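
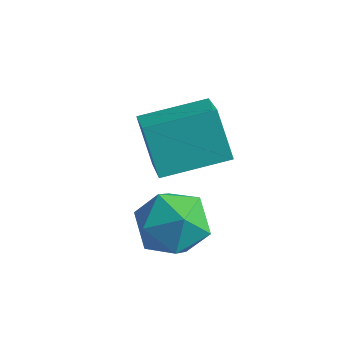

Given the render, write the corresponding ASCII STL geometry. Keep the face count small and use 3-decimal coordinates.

solid 
facet normal -0.844 0.265 0.466
outer loop
vertex -2.706 1.144 1.872
vertex -3.09 0.152 1.74
vertex -2.528 0.396 2.62
endloop
endfacet
facet normal -0.291 0.641 0.710
outer loop
vertex -2.706 1.144 1.872
vertex -2.528 0.396 2.62
vertex -1.742 1.068 2.335
endloop
endfacet
facet normal 0.002 0.987 0.159
outer loop
vertex -2.706 1.144 1.872
vertex -1.742 1.068 2.335
vertex -1.818 1.238 1.279
endloop
endfacet
facet normal -0.372 0.825 -0.426
outer loop
vertex -2.706 1.144 1.872
vertex -1.818 1.238 1.279
vertex -2.651 0.672 0.911
endloop
endfacet
facet normal -0.895 0.378 -0.237
outer loop
vertex -2.706 1.144 1.872
vertex -2.651 0.672 0.911
vertex -3.09 0.152 1.74
endloop
endfacet
facet normal 0.194 0.182 0.964
outer loop
vertex -1.742 1.068 2.335
vertex -2.528 0.396 2.62
vertex -1.529 0.028 2.489
endloop
endfacet
facet normal -0.703 -0.428 0.568
outer loop
vertex -2.528 0.396 2.62
vertex -3.09 0.152 1.74
vertex -2.362 -0.538 2.121
endloop
endfacet
facet normal -0.785 -0.245 -0.569
outer loop
vertex -3.09 0.152 1.74
vertex -2.651 0.672 0.911
vertex -2.438 -0.368 1.065
endloop
endfacet
facet normal 0.062 0.479 -0.876
outer loop
vertex -2.651 0.672 0.911
vertex -1.818 1.238 1.279
vertex -1.652 0.304 0.78
endloop
endfacet
facet normal 0.666 0.742 0.072
outer loop
vertex -1.818 1.238 1.279
vertex -1.742 1.068 2.335
vertex -1.09 0.548 1.66
endloop
endfacet
facet normal 0.372 -0.825 0.426
outer loop
vertex -1.474 -0.444 1.528
vertex -1.529 0.028 2.489
vertex -2.362 -0.538 2.121
endloop
endfacet
facet normal -0.002 -0.987 -0.159
outer loop
vertex -1.474 -0.444 1.528
vertex -2.362 -0.538 2.121
vertex -2.438 -0.368 1.065
endloop
endfacet
facet normal 0.291 -0.641 -0.710
outer loop
vertex -1.474 -0.444 1.528
vertex -2.438 -0.368 1.065
vertex -1.652 0.304 0.78
endloop
endfacet
facet normal 0.844 -0.265 -0.466
outer loop
vertex -1.474 -0.444 1.528
vertex -1.652 0.304 0.78
vertex -1.09 0.548 1.66
endloop
endfacet
facet normal 0.895 -0.378 0.237
outer loop
vertex -1.474 -0.444 1.528
vertex -1.09 0.548 1.66
vertex -1.529 0.028 2.489
endloop
endfacet
facet normal -0.062 -0.479 0.876
outer loop
vertex -2.362 -0.538 2.121
vertex -1.529 0.028 2.489
vertex -2.528 0.396 2.62
endloop
endfacet
facet normal -0.666 -0.742 -0.072
outer loop
vertex -2.438 -0.368 1.065
vertex -2.362 -0.538 2.121
vertex -3.09 0.152 1.74
endloop
endfacet
facet normal -0.194 -0.182 -0.964
outer loop
vertex -1.652 0.304 0.78
vertex -2.438 -0.368 1.065
vertex -2.651 0.672 0.911
endloop
endfacet
facet normal 0.703 0.428 -0.568
outer loop
vertex -1.09 0.548 1.66
vertex -1.652 0.304 0.78
vertex -1.818 1.238 1.279
endloop
endfacet
facet normal 0.785 0.245 0.569
outer loop
vertex -1.529 0.028 2.489
vertex -1.09 0.548 1.66
vertex -1.742 1.068 2.335
endloop
endfacet
facet normal -0.490 0.268 0.830
outer loop
vertex -3.524 1.208 4.095
vertex -2.217 2.59 4.42
vertex -4.442 2.284 3.206
endloop
endfacet
facet normal -0.677 -0.717 -0.169
outer loop
vertex -3.683 1.87 1.92
vertex -3.524 1.208 4.095
vertex -4.442 2.284 3.206
endloop
endfacet
facet normal -0.490 0.267 0.830
outer loop
vertex -4.442 2.284 3.206
vertex -2.217 2.59 4.42
vertex -3.135 3.667 3.532
endloop
endfacet
facet normal -0.549 0.645 -0.532
outer loop
vertex -3.135 3.667 3.532
vertex -3.683 1.87 1.92
vertex -4.442 2.284 3.206
endloop
endfacet
facet normal 0.549 -0.645 0.532
outer loop
vertex -3.524 1.208 4.095
vertex -1.458 2.176 3.134
vertex -2.217 2.59 4.42
endloop
endfacet
facet normal -0.677 -0.716 -0.168
outer loop
vertex -2.765 0.793 2.808
vertex -3.524 1.208 4.095
vertex -3.683 1.87 1.92
endloop
endfacet
facet normal 0.549 -0.645 0.532
outer loop
vertex -2.765 0.793 2.808
vertex -1.458 2.176 3.134
vertex -3.524 1.208 4.095
endloop
endfacet
facet normal 0.677 0.716 0.169
outer loop
vertex -2.217 2.59 4.42
vertex -1.458 2.176 3.134
vertex -3.135 3.667 3.532
endloop
endfacet
facet normal -0.549 0.645 -0.532
outer loop
vertex -2.376 3.252 2.245
vertex -3.683 1.87 1.92
vertex -3.135 3.667 3.532
endloop
endfacet
facet normal 0.677 0.717 0.168
outer loop
vertex -3.135 3.667 3.532
vertex -1.458 2.176 3.134
vertex -2.376 3.252 2.245
endloop
endfacet
facet normal 0.489 -0.267 -0.830
outer loop
vertex -2.376 3.252 2.245
vertex -2.765 0.793 2.808
vertex -3.683 1.87 1.92
endloop
endfacet
facet normal 0.490 -0.267 -0.830
outer loop
vertex -1.458 2.176 3.134
vertex -2.765 0.793 2.808
vertex -2.376 3.252 2.245
endloop
endfacet

endsolid


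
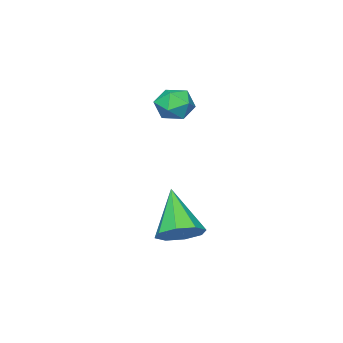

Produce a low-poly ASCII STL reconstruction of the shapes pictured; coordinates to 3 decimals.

solid 
facet normal 0.393 0.560 -0.729
outer loop
vertex 1.513 1.004 -3.314
vertex 1.058 1.538 -3.149
vertex 1.72 1.349 -2.937
endloop
endfacet
facet normal 0.634 -0.711 0.303
outer loop
vertex 1.513 1.004 -3.314
vertex 1.72 1.349 -2.937
vertex 0.402 0.602 -1.931
endloop
endfacet
facet normal 0.393 0.559 -0.730
outer loop
vertex 1.72 1.349 -2.937
vertex 1.058 1.538 -3.149
vertex 1.539 1.805 -2.685
endloop
endfacet
facet normal 0.653 -0.151 0.743
outer loop
vertex 1.72 1.349 -2.937
vertex 1.539 1.805 -2.685
vertex 0.402 0.602 -1.931
endloop
endfacet
facet normal 0.393 0.560 -0.729
outer loop
vertex 1.539 1.805 -2.685
vertex 1.058 1.538 -3.149
vertex 1.077 2.104 -2.704
endloop
endfacet
facet normal 0.205 0.374 0.905
outer loop
vertex 1.539 1.805 -2.685
vertex 1.077 2.104 -2.704
vertex 0.402 0.602 -1.931
endloop
endfacet
facet normal 0.392 0.560 -0.730
outer loop
vertex 1.077 2.104 -2.704
vertex 1.058 1.538 -3.149
vertex 0.603 2.071 -2.984
endloop
endfacet
facet normal -0.450 0.560 0.696
outer loop
vertex 1.077 2.104 -2.704
vertex 0.603 2.071 -2.984
vertex 0.402 0.602 -1.931
endloop
endfacet
facet normal 0.393 0.561 -0.729
outer loop
vertex 0.603 2.071 -2.984
vertex 1.058 1.538 -3.149
vertex 0.396 1.726 -3.361
endloop
endfacet
facet normal -0.925 0.296 0.237
outer loop
vertex 0.603 2.071 -2.984
vertex 0.396 1.726 -3.361
vertex 0.402 0.602 -1.931
endloop
endfacet
facet normal 0.393 0.560 -0.729
outer loop
vertex 0.396 1.726 -3.361
vertex 1.058 1.538 -3.149
vertex 0.577 1.271 -3.613
endloop
endfacet
facet normal -0.943 -0.263 -0.203
outer loop
vertex 0.396 1.726 -3.361
vertex 0.577 1.271 -3.613
vertex 0.402 0.602 -1.931
endloop
endfacet
facet normal 0.393 0.560 -0.729
outer loop
vertex 0.577 1.271 -3.613
vertex 1.058 1.538 -3.149
vertex 1.039 0.972 -3.594
endloop
endfacet
facet normal -0.495 -0.788 -0.365
outer loop
vertex 0.577 1.271 -3.613
vertex 1.039 0.972 -3.594
vertex 0.402 0.602 -1.931
endloop
endfacet
facet normal 0.393 0.560 -0.729
outer loop
vertex 1.039 0.972 -3.594
vertex 1.058 1.538 -3.149
vertex 1.513 1.004 -3.314
endloop
endfacet
facet normal 0.158 -0.975 -0.156
outer loop
vertex 1.039 0.972 -3.594
vertex 1.513 1.004 -3.314
vertex 0.402 0.602 -1.931
endloop
endfacet
facet normal -0.028 0.560 0.828
outer loop
vertex -1.193 -0.165 0.691
vertex -1.606 -0.59 0.964
vertex -0.962 -0.667 1.038
endloop
endfacet
facet normal 0.603 0.622 0.499
outer loop
vertex -1.193 -0.165 0.691
vertex -0.962 -0.667 1.038
vertex -0.674 -0.497 0.478
endloop
endfacet
facet normal 0.483 0.860 -0.164
outer loop
vertex -1.193 -0.165 0.691
vertex -0.674 -0.497 0.478
vertex -1.139 -0.316 0.059
endloop
endfacet
facet normal -0.221 0.944 -0.244
outer loop
vertex -1.193 -0.165 0.691
vertex -1.139 -0.316 0.059
vertex -1.715 -0.373 0.359
endloop
endfacet
facet normal -0.537 0.759 0.369
outer loop
vertex -1.193 -0.165 0.691
vertex -1.715 -0.373 0.359
vertex -1.606 -0.59 0.964
endloop
endfacet
facet normal 0.892 -0.027 0.451
outer loop
vertex -0.674 -0.497 0.478
vertex -0.962 -0.667 1.038
vertex -0.765 -1.127 0.621
endloop
endfacet
facet normal -0.128 -0.128 0.983
outer loop
vertex -0.962 -0.667 1.038
vertex -1.606 -0.59 0.964
vertex -1.341 -1.184 0.921
endloop
endfacet
facet normal -0.952 0.192 0.240
outer loop
vertex -1.606 -0.59 0.964
vertex -1.715 -0.373 0.359
vertex -1.806 -1.003 0.502
endloop
endfacet
facet normal -0.440 0.492 -0.751
outer loop
vertex -1.715 -0.373 0.359
vertex -1.139 -0.316 0.059
vertex -1.518 -0.833 -0.058
endloop
endfacet
facet normal 0.698 0.356 -0.621
outer loop
vertex -1.139 -0.316 0.059
vertex -0.674 -0.497 0.478
vertex -0.874 -0.91 0.016
endloop
endfacet
facet normal 0.221 -0.944 0.244
outer loop
vertex -1.287 -1.335 0.289
vertex -0.765 -1.127 0.621
vertex -1.341 -1.184 0.921
endloop
endfacet
facet normal -0.483 -0.860 0.164
outer loop
vertex -1.287 -1.335 0.289
vertex -1.341 -1.184 0.921
vertex -1.806 -1.003 0.502
endloop
endfacet
facet normal -0.603 -0.622 -0.499
outer loop
vertex -1.287 -1.335 0.289
vertex -1.806 -1.003 0.502
vertex -1.518 -0.833 -0.058
endloop
endfacet
facet normal 0.028 -0.560 -0.828
outer loop
vertex -1.287 -1.335 0.289
vertex -1.518 -0.833 -0.058
vertex -0.874 -0.91 0.016
endloop
endfacet
facet normal 0.537 -0.759 -0.369
outer loop
vertex -1.287 -1.335 0.289
vertex -0.874 -0.91 0.016
vertex -0.765 -1.127 0.621
endloop
endfacet
facet normal 0.440 -0.492 0.751
outer loop
vertex -1.341 -1.184 0.921
vertex -0.765 -1.127 0.621
vertex -0.962 -0.667 1.038
endloop
endfacet
facet normal -0.698 -0.356 0.621
outer loop
vertex -1.806 -1.003 0.502
vertex -1.341 -1.184 0.921
vertex -1.606 -0.59 0.964
endloop
endfacet
facet normal -0.892 0.027 -0.451
outer loop
vertex -1.518 -0.833 -0.058
vertex -1.806 -1.003 0.502
vertex -1.715 -0.373 0.359
endloop
endfacet
facet normal 0.128 0.128 -0.983
outer loop
vertex -0.874 -0.91 0.016
vertex -1.518 -0.833 -0.058
vertex -1.139 -0.316 0.059
endloop
endfacet
facet normal 0.952 -0.192 -0.240
outer loop
vertex -0.765 -1.127 0.621
vertex -0.874 -0.91 0.016
vertex -0.674 -0.497 0.478
endloop
endfacet

endsolid


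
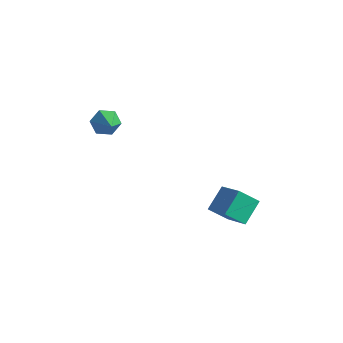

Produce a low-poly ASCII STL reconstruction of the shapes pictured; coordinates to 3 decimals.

solid 
facet normal -0.651 0.537 -0.536
outer loop
vertex -3.779 -0.982 1.64
vertex -4.253 -0.894 2.304
vertex -3.666 -0.344 2.142
endloop
endfacet
facet normal 0.930 0.111 -0.350
outer loop
vertex -3.779 -0.982 1.64
vertex -3.666 -0.344 2.142
vertex -3.047 -1.886 3.296
endloop
endfacet
facet normal -0.651 0.537 -0.537
outer loop
vertex -3.666 -0.344 2.142
vertex -4.253 -0.894 2.304
vertex -4.14 -0.255 2.806
endloop
endfacet
facet normal 0.693 0.589 0.416
outer loop
vertex -3.666 -0.344 2.142
vertex -4.14 -0.255 2.806
vertex -3.047 -1.886 3.296
endloop
endfacet
facet normal -0.652 0.536 -0.536
outer loop
vertex -4.14 -0.255 2.806
vertex -4.253 -0.894 2.304
vertex -4.726 -0.805 2.968
endloop
endfacet
facet normal -0.003 0.286 0.958
outer loop
vertex -4.14 -0.255 2.806
vertex -4.726 -0.805 2.968
vertex -3.047 -1.886 3.296
endloop
endfacet
facet normal -0.651 0.537 -0.536
outer loop
vertex -4.726 -0.805 2.968
vertex -4.253 -0.894 2.304
vertex -4.839 -1.443 2.466
endloop
endfacet
facet normal -0.463 -0.496 0.735
outer loop
vertex -4.726 -0.805 2.968
vertex -4.839 -1.443 2.466
vertex -3.047 -1.886 3.296
endloop
endfacet
facet normal -0.651 0.537 -0.537
outer loop
vertex -4.839 -1.443 2.466
vertex -4.253 -0.894 2.304
vertex -4.365 -1.532 1.802
endloop
endfacet
facet normal -0.226 -0.974 -0.031
outer loop
vertex -4.839 -1.443 2.466
vertex -4.365 -1.532 1.802
vertex -3.047 -1.886 3.296
endloop
endfacet
facet normal -0.652 0.536 -0.536
outer loop
vertex -4.365 -1.532 1.802
vertex -4.253 -0.894 2.304
vertex -3.779 -0.982 1.64
endloop
endfacet
facet normal 0.470 -0.670 -0.574
outer loop
vertex -4.365 -1.532 1.802
vertex -3.779 -0.982 1.64
vertex -3.047 -1.886 3.296
endloop
endfacet
facet normal -0.784 0.340 -0.520
outer loop
vertex 1.291 0.36 -2.677
vertex 1.248 1.626 -1.784
vertex 2.116 0.98 -3.515
endloop
endfacet
facet normal 0.028 -0.817 -0.576
outer loop
vertex 3.652 0.314 -2.496
vertex 1.291 0.36 -2.677
vertex 2.116 0.98 -3.515
endloop
endfacet
facet normal -0.784 0.340 -0.520
outer loop
vertex 2.116 0.98 -3.515
vertex 1.248 1.626 -1.784
vertex 2.073 2.246 -2.623
endloop
endfacet
facet normal 0.621 0.466 -0.631
outer loop
vertex 2.073 2.246 -2.623
vertex 3.652 0.314 -2.496
vertex 2.116 0.98 -3.515
endloop
endfacet
facet normal -0.620 -0.466 0.631
outer loop
vertex 1.291 0.36 -2.677
vertex 2.784 0.96 -0.765
vertex 1.248 1.626 -1.784
endloop
endfacet
facet normal 0.028 -0.817 -0.576
outer loop
vertex 2.827 -0.306 -1.657
vertex 1.291 0.36 -2.677
vertex 3.652 0.314 -2.496
endloop
endfacet
facet normal -0.621 -0.466 0.631
outer loop
vertex 2.827 -0.306 -1.657
vertex 2.784 0.96 -0.765
vertex 1.291 0.36 -2.677
endloop
endfacet
facet normal -0.028 0.817 0.576
outer loop
vertex 1.248 1.626 -1.784
vertex 2.784 0.96 -0.765
vertex 2.073 2.246 -2.623
endloop
endfacet
facet normal 0.621 0.466 -0.631
outer loop
vertex 3.609 1.58 -1.603
vertex 3.652 0.314 -2.496
vertex 2.073 2.246 -2.623
endloop
endfacet
facet normal -0.029 0.817 0.576
outer loop
vertex 2.073 2.246 -2.623
vertex 2.784 0.96 -0.765
vertex 3.609 1.58 -1.603
endloop
endfacet
facet normal 0.784 -0.340 0.520
outer loop
vertex 3.609 1.58 -1.603
vertex 2.827 -0.306 -1.657
vertex 3.652 0.314 -2.496
endloop
endfacet
facet normal 0.784 -0.340 0.520
outer loop
vertex 2.784 0.96 -0.765
vertex 2.827 -0.306 -1.657
vertex 3.609 1.58 -1.603
endloop
endfacet

endsolid


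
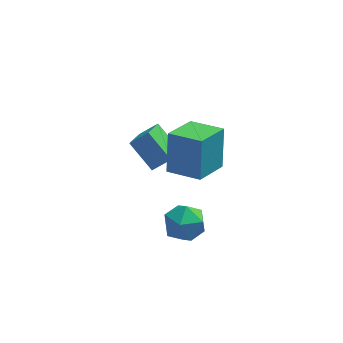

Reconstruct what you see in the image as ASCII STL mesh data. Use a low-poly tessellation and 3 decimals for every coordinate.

solid 
facet normal -0.580 0.521 0.626
outer loop
vertex -1.861 3.583 1.457
vertex -0.974 3.68 2.199
vertex -1.423 4.908 0.76
endloop
endfacet
facet normal -0.764 -0.084 -0.639
outer loop
vertex -0.366 3.96 -0.379
vertex -1.861 3.583 1.457
vertex -1.423 4.908 0.76
endloop
endfacet
facet normal -0.580 0.521 0.626
outer loop
vertex -1.423 4.908 0.76
vertex -0.974 3.68 2.199
vertex -0.536 5.005 1.502
endloop
endfacet
facet normal 0.281 0.850 -0.447
outer loop
vertex -0.536 5.005 1.502
vertex -0.366 3.96 -0.379
vertex -1.423 4.908 0.76
endloop
endfacet
facet normal -0.281 -0.850 0.447
outer loop
vertex -1.861 3.583 1.457
vertex 0.083 2.732 1.06
vertex -0.974 3.68 2.199
endloop
endfacet
facet normal -0.764 -0.084 -0.639
outer loop
vertex -0.804 2.635 0.318
vertex -1.861 3.583 1.457
vertex -0.366 3.96 -0.379
endloop
endfacet
facet normal -0.281 -0.850 0.447
outer loop
vertex -0.804 2.635 0.318
vertex 0.083 2.732 1.06
vertex -1.861 3.583 1.457
endloop
endfacet
facet normal 0.764 0.084 0.639
outer loop
vertex -0.974 3.68 2.199
vertex 0.083 2.732 1.06
vertex -0.536 5.005 1.502
endloop
endfacet
facet normal 0.281 0.850 -0.447
outer loop
vertex 0.521 4.057 0.363
vertex -0.366 3.96 -0.379
vertex -0.536 5.005 1.502
endloop
endfacet
facet normal 0.764 0.084 0.639
outer loop
vertex -0.536 5.005 1.502
vertex 0.083 2.732 1.06
vertex 0.521 4.057 0.363
endloop
endfacet
facet normal 0.580 -0.521 -0.626
outer loop
vertex 0.521 4.057 0.363
vertex -0.804 2.635 0.318
vertex -0.366 3.96 -0.379
endloop
endfacet
facet normal 0.580 -0.521 -0.626
outer loop
vertex 0.083 2.732 1.06
vertex -0.804 2.635 0.318
vertex 0.521 4.057 0.363
endloop
endfacet
facet normal -0.517 -0.779 0.355
outer loop
vertex 1.473 0.708 4.73
vertex -0.041 1.566 4.408
vertex 1.407 -0.164 2.722
endloop
endfacet
facet normal 0.855 -0.485 0.182
outer loop
vertex 2.441 1.394 2.012
vertex 1.473 0.708 4.73
vertex 1.407 -0.164 2.722
endloop
endfacet
facet normal -0.517 -0.779 0.355
outer loop
vertex 1.407 -0.164 2.722
vertex -0.041 1.566 4.408
vertex -0.107 0.694 2.4
endloop
endfacet
facet normal -0.030 -0.398 -0.917
outer loop
vertex -0.107 0.694 2.4
vertex 2.441 1.394 2.012
vertex 1.407 -0.164 2.722
endloop
endfacet
facet normal 0.030 0.398 0.917
outer loop
vertex 1.473 0.708 4.73
vertex 0.993 3.124 3.698
vertex -0.041 1.566 4.408
endloop
endfacet
facet normal 0.855 -0.485 0.182
outer loop
vertex 2.507 2.266 4.02
vertex 1.473 0.708 4.73
vertex 2.441 1.394 2.012
endloop
endfacet
facet normal 0.030 0.398 0.917
outer loop
vertex 2.507 2.266 4.02
vertex 0.993 3.124 3.698
vertex 1.473 0.708 4.73
endloop
endfacet
facet normal -0.855 0.485 -0.182
outer loop
vertex -0.041 1.566 4.408
vertex 0.993 3.124 3.698
vertex -0.107 0.694 2.4
endloop
endfacet
facet normal -0.030 -0.398 -0.917
outer loop
vertex 0.927 2.252 1.69
vertex 2.441 1.394 2.012
vertex -0.107 0.694 2.4
endloop
endfacet
facet normal -0.855 0.485 -0.182
outer loop
vertex -0.107 0.694 2.4
vertex 0.993 3.124 3.698
vertex 0.927 2.252 1.69
endloop
endfacet
facet normal 0.517 0.779 -0.355
outer loop
vertex 0.927 2.252 1.69
vertex 2.507 2.266 4.02
vertex 2.441 1.394 2.012
endloop
endfacet
facet normal 0.517 0.779 -0.355
outer loop
vertex 0.993 3.124 3.698
vertex 2.507 2.266 4.02
vertex 0.927 2.252 1.69
endloop
endfacet
facet normal -0.993 -0.069 -0.096
outer loop
vertex -0.127 1.317 -2.582
vertex -0.08 0.213 -2.279
vertex -0.213 1.022 -1.478
endloop
endfacet
facet normal -0.801 0.591 0.096
outer loop
vertex -0.127 1.317 -2.582
vertex -0.213 1.022 -1.478
vertex 0.42 1.928 -1.781
endloop
endfacet
facet normal -0.355 0.844 -0.401
outer loop
vertex -0.127 1.317 -2.582
vertex 0.42 1.928 -1.781
vertex 0.944 1.679 -2.769
endloop
endfacet
facet normal -0.272 0.341 -0.900
outer loop
vertex -0.127 1.317 -2.582
vertex 0.944 1.679 -2.769
vertex 0.635 0.619 -3.077
endloop
endfacet
facet normal -0.667 -0.224 -0.711
outer loop
vertex -0.127 1.317 -2.582
vertex 0.635 0.619 -3.077
vertex -0.08 0.213 -2.279
endloop
endfacet
facet normal -0.442 0.547 0.711
outer loop
vertex 0.42 1.928 -1.781
vertex -0.213 1.022 -1.478
vertex 0.805 1.201 -0.983
endloop
endfacet
facet normal -0.753 -0.521 0.401
outer loop
vertex -0.213 1.022 -1.478
vertex -0.08 0.213 -2.279
vertex 0.496 0.141 -1.291
endloop
endfacet
facet normal -0.225 -0.772 -0.595
outer loop
vertex -0.08 0.213 -2.279
vertex 0.635 0.619 -3.077
vertex 1.02 -0.108 -2.279
endloop
endfacet
facet normal 0.413 0.141 -0.900
outer loop
vertex 0.635 0.619 -3.077
vertex 0.944 1.679 -2.769
vertex 1.653 0.798 -2.582
endloop
endfacet
facet normal 0.279 0.956 -0.093
outer loop
vertex 0.944 1.679 -2.769
vertex 0.42 1.928 -1.781
vertex 1.52 1.607 -1.781
endloop
endfacet
facet normal 0.272 -0.341 0.900
outer loop
vertex 1.567 0.503 -1.478
vertex 0.805 1.201 -0.983
vertex 0.496 0.141 -1.291
endloop
endfacet
facet normal 0.355 -0.844 0.401
outer loop
vertex 1.567 0.503 -1.478
vertex 0.496 0.141 -1.291
vertex 1.02 -0.108 -2.279
endloop
endfacet
facet normal 0.801 -0.591 -0.096
outer loop
vertex 1.567 0.503 -1.478
vertex 1.02 -0.108 -2.279
vertex 1.653 0.798 -2.582
endloop
endfacet
facet normal 0.993 0.069 0.096
outer loop
vertex 1.567 0.503 -1.478
vertex 1.653 0.798 -2.582
vertex 1.52 1.607 -1.781
endloop
endfacet
facet normal 0.667 0.224 0.711
outer loop
vertex 1.567 0.503 -1.478
vertex 1.52 1.607 -1.781
vertex 0.805 1.201 -0.983
endloop
endfacet
facet normal -0.413 -0.141 0.900
outer loop
vertex 0.496 0.141 -1.291
vertex 0.805 1.201 -0.983
vertex -0.213 1.022 -1.478
endloop
endfacet
facet normal -0.279 -0.956 0.093
outer loop
vertex 1.02 -0.108 -2.279
vertex 0.496 0.141 -1.291
vertex -0.08 0.213 -2.279
endloop
endfacet
facet normal 0.442 -0.547 -0.711
outer loop
vertex 1.653 0.798 -2.582
vertex 1.02 -0.108 -2.279
vertex 0.635 0.619 -3.077
endloop
endfacet
facet normal 0.753 0.521 -0.401
outer loop
vertex 1.52 1.607 -1.781
vertex 1.653 0.798 -2.582
vertex 0.944 1.679 -2.769
endloop
endfacet
facet normal 0.225 0.772 0.595
outer loop
vertex 0.805 1.201 -0.983
vertex 1.52 1.607 -1.781
vertex 0.42 1.928 -1.781
endloop
endfacet

endsolid


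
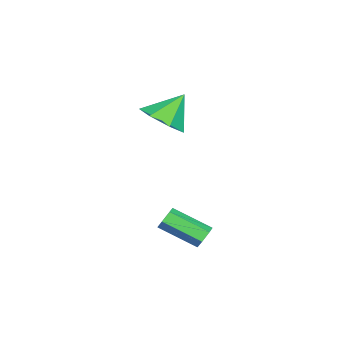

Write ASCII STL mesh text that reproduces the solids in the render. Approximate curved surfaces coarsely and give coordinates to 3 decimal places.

solid 
facet normal 0.021 0.888 -0.460
outer loop
vertex 3.848 3.09 0.001
vertex 3.668 2.869 -0.434
vertex 3.335 3.059 -0.082
endloop
endfacet
facet normal -0.169 0.457 0.873
outer loop
vertex 3.848 3.09 0.001
vertex 3.335 3.059 -0.082
vertex 3.812 1.573 0.789
endloop
endfacet
facet normal -0.171 0.457 0.873
outer loop
vertex 3.812 1.573 0.789
vertex 3.335 3.059 -0.082
vertex 3.3 1.542 0.705
endloop
endfacet
facet normal -0.022 -0.887 0.462
outer loop
vertex 3.812 1.573 0.789
vertex 3.3 1.542 0.705
vertex 3.632 1.351 0.354
endloop
endfacet
facet normal 0.019 0.887 -0.461
outer loop
vertex 3.335 3.059 -0.082
vertex 3.668 2.869 -0.434
vertex 3.155 2.837 -0.517
endloop
endfacet
facet normal -0.938 0.176 0.298
outer loop
vertex 3.335 3.059 -0.082
vertex 3.155 2.837 -0.517
vertex 3.3 1.542 0.705
endloop
endfacet
facet normal -0.938 0.177 0.299
outer loop
vertex 3.3 1.542 0.705
vertex 3.155 2.837 -0.517
vertex 3.12 1.32 0.271
endloop
endfacet
facet normal -0.021 -0.886 0.462
outer loop
vertex 3.3 1.542 0.705
vertex 3.12 1.32 0.271
vertex 3.632 1.351 0.354
endloop
endfacet
facet normal 0.019 0.887 -0.461
outer loop
vertex 3.155 2.837 -0.517
vertex 3.668 2.869 -0.434
vertex 3.488 2.647 -0.869
endloop
endfacet
facet normal -0.768 -0.281 -0.575
outer loop
vertex 3.155 2.837 -0.517
vertex 3.488 2.647 -0.869
vertex 3.12 1.32 0.271
endloop
endfacet
facet normal -0.769 -0.280 -0.574
outer loop
vertex 3.12 1.32 0.271
vertex 3.488 2.647 -0.869
vertex 3.452 1.13 -0.081
endloop
endfacet
facet normal -0.021 -0.888 0.460
outer loop
vertex 3.12 1.32 0.271
vertex 3.452 1.13 -0.081
vertex 3.632 1.351 0.354
endloop
endfacet
facet normal 0.022 0.887 -0.462
outer loop
vertex 3.488 2.647 -0.869
vertex 3.668 2.869 -0.434
vertex 4.0 2.678 -0.785
endloop
endfacet
facet normal 0.171 -0.457 -0.873
outer loop
vertex 3.488 2.647 -0.869
vertex 4.0 2.678 -0.785
vertex 3.452 1.13 -0.081
endloop
endfacet
facet normal 0.169 -0.457 -0.873
outer loop
vertex 3.452 1.13 -0.081
vertex 4.0 2.678 -0.785
vertex 3.965 1.161 0.002
endloop
endfacet
facet normal -0.021 -0.888 0.460
outer loop
vertex 3.452 1.13 -0.081
vertex 3.965 1.161 0.002
vertex 3.632 1.351 0.354
endloop
endfacet
facet normal 0.021 0.886 -0.462
outer loop
vertex 4.0 2.678 -0.785
vertex 3.668 2.869 -0.434
vertex 4.18 2.9 -0.351
endloop
endfacet
facet normal 0.938 -0.177 -0.299
outer loop
vertex 4.0 2.678 -0.785
vertex 4.18 2.9 -0.351
vertex 3.965 1.161 0.002
endloop
endfacet
facet normal 0.938 -0.176 -0.298
outer loop
vertex 3.965 1.161 0.002
vertex 4.18 2.9 -0.351
vertex 4.145 1.383 0.437
endloop
endfacet
facet normal -0.019 -0.887 0.461
outer loop
vertex 3.965 1.161 0.002
vertex 4.145 1.383 0.437
vertex 3.632 1.351 0.354
endloop
endfacet
facet normal 0.021 0.888 -0.460
outer loop
vertex 4.18 2.9 -0.351
vertex 3.668 2.869 -0.434
vertex 3.848 3.09 0.001
endloop
endfacet
facet normal 0.769 0.280 0.574
outer loop
vertex 4.18 2.9 -0.351
vertex 3.848 3.09 0.001
vertex 4.145 1.383 0.437
endloop
endfacet
facet normal 0.768 0.281 0.575
outer loop
vertex 4.145 1.383 0.437
vertex 3.848 3.09 0.001
vertex 3.812 1.573 0.789
endloop
endfacet
facet normal -0.019 -0.887 0.461
outer loop
vertex 4.145 1.383 0.437
vertex 3.812 1.573 0.789
vertex 3.632 1.351 0.354
endloop
endfacet
facet normal 0.437 -0.451 -0.778
outer loop
vertex -0.333 -0.427 3.49
vertex -1.169 -0.172 2.873
vertex -0.275 0.389 3.05
endloop
endfacet
facet normal 0.534 0.372 0.760
outer loop
vertex -0.333 -0.427 3.49
vertex -0.275 0.389 3.05
vertex -1.851 0.532 4.087
endloop
endfacet
facet normal 0.437 -0.451 -0.778
outer loop
vertex -0.275 0.389 3.05
vertex -1.169 -0.172 2.873
vertex -0.89 0.782 2.477
endloop
endfacet
facet normal 0.288 0.905 0.312
outer loop
vertex -0.275 0.389 3.05
vertex -0.89 0.782 2.477
vertex -1.851 0.532 4.087
endloop
endfacet
facet normal 0.437 -0.451 -0.778
outer loop
vertex -0.89 0.782 2.477
vertex -1.169 -0.172 2.873
vertex -1.715 0.457 2.202
endloop
endfacet
facet normal -0.348 0.936 -0.062
outer loop
vertex -0.89 0.782 2.477
vertex -1.715 0.457 2.202
vertex -1.851 0.532 4.087
endloop
endfacet
facet normal 0.437 -0.451 -0.778
outer loop
vertex -1.715 0.457 2.202
vertex -1.169 -0.172 2.873
vertex -2.129 -0.342 2.432
endloop
endfacet
facet normal -0.894 0.440 -0.082
outer loop
vertex -1.715 0.457 2.202
vertex -2.129 -0.342 2.432
vertex -1.851 0.532 4.087
endloop
endfacet
facet normal 0.437 -0.452 -0.778
outer loop
vertex -2.129 -0.342 2.432
vertex -1.169 -0.172 2.873
vertex -1.82 -1.012 2.995
endloop
endfacet
facet normal -0.941 -0.208 0.268
outer loop
vertex -2.129 -0.342 2.432
vertex -1.82 -1.012 2.995
vertex -1.851 0.532 4.087
endloop
endfacet
facet normal 0.437 -0.452 -0.778
outer loop
vertex -1.82 -1.012 2.995
vertex -1.169 -0.172 2.873
vertex -1.021 -1.05 3.466
endloop
endfacet
facet normal -0.452 -0.521 0.724
outer loop
vertex -1.82 -1.012 2.995
vertex -1.021 -1.05 3.466
vertex -1.851 0.532 4.087
endloop
endfacet
facet normal 0.436 -0.452 -0.778
outer loop
vertex -1.021 -1.05 3.466
vertex -1.169 -0.172 2.873
vertex -0.333 -0.427 3.49
endloop
endfacet
facet normal 0.205 -0.263 0.943
outer loop
vertex -1.021 -1.05 3.466
vertex -0.333 -0.427 3.49
vertex -1.851 0.532 4.087
endloop
endfacet

endsolid


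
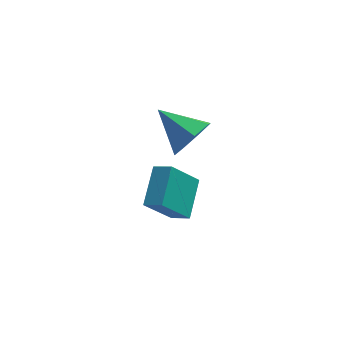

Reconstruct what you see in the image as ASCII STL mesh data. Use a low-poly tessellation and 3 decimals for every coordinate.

solid 
facet normal 0.671 -0.593 -0.445
outer loop
vertex -2.02 -1.382 2.368
vertex -2.569 -1.422 1.594
vertex -1.882 -0.8 1.801
endloop
endfacet
facet normal 0.350 0.610 0.711
outer loop
vertex -2.02 -1.382 2.368
vertex -1.882 -0.8 1.801
vertex -3.731 -0.398 2.366
endloop
endfacet
facet normal 0.671 -0.593 -0.446
outer loop
vertex -1.882 -0.8 1.801
vertex -2.569 -1.422 1.594
vertex -2.262 -0.686 1.078
endloop
endfacet
facet normal 0.223 0.974 0.036
outer loop
vertex -1.882 -0.8 1.801
vertex -2.262 -0.686 1.078
vertex -3.731 -0.398 2.366
endloop
endfacet
facet normal 0.671 -0.593 -0.446
outer loop
vertex -2.262 -0.686 1.078
vertex -2.569 -1.422 1.594
vertex -2.874 -1.127 0.744
endloop
endfacet
facet normal -0.296 0.803 -0.517
outer loop
vertex -2.262 -0.686 1.078
vertex -2.874 -1.127 0.744
vertex -3.731 -0.398 2.366
endloop
endfacet
facet normal 0.671 -0.592 -0.446
outer loop
vertex -2.874 -1.127 0.744
vertex -2.569 -1.422 1.594
vertex -3.256 -1.79 1.05
endloop
endfacet
facet normal -0.816 0.225 -0.532
outer loop
vertex -2.874 -1.127 0.744
vertex -3.256 -1.79 1.05
vertex -3.731 -0.398 2.366
endloop
endfacet
facet normal 0.671 -0.593 -0.446
outer loop
vertex -3.256 -1.79 1.05
vertex -2.569 -1.422 1.594
vertex -3.121 -2.176 1.766
endloop
endfacet
facet normal -0.946 -0.325 0.003
outer loop
vertex -3.256 -1.79 1.05
vertex -3.121 -2.176 1.766
vertex -3.731 -0.398 2.366
endloop
endfacet
facet normal 0.671 -0.593 -0.446
outer loop
vertex -3.121 -2.176 1.766
vertex -2.569 -1.422 1.594
vertex -2.571 -1.995 2.352
endloop
endfacet
facet normal -0.587 -0.432 0.684
outer loop
vertex -3.121 -2.176 1.766
vertex -2.571 -1.995 2.352
vertex -3.731 -0.398 2.366
endloop
endfacet
facet normal 0.672 -0.592 -0.446
outer loop
vertex -2.571 -1.995 2.352
vertex -2.569 -1.422 1.594
vertex -2.02 -1.382 2.368
endloop
endfacet
facet normal -0.011 -0.017 1.000
outer loop
vertex -2.571 -1.995 2.352
vertex -2.02 -1.382 2.368
vertex -3.731 -0.398 2.366
endloop
endfacet
facet normal -0.599 -0.198 0.776
outer loop
vertex -3.24 -0.396 -1.21
vertex -3.884 0.018 -1.602
vertex -3.726 -1.865 -1.961
endloop
endfacet
facet normal 0.749 -0.481 0.456
outer loop
vertex -2.676 -1.518 -3.318
vertex -3.24 -0.396 -1.21
vertex -3.726 -1.865 -1.961
endloop
endfacet
facet normal -0.600 -0.198 0.775
outer loop
vertex -3.726 -1.865 -1.961
vertex -3.884 0.018 -1.602
vertex -4.37 -1.451 -2.354
endloop
endfacet
facet normal -0.282 -0.854 -0.437
outer loop
vertex -4.37 -1.451 -2.354
vertex -2.676 -1.518 -3.318
vertex -3.726 -1.865 -1.961
endloop
endfacet
facet normal 0.283 0.854 0.437
outer loop
vertex -3.24 -0.396 -1.21
vertex -2.834 0.365 -2.959
vertex -3.884 0.018 -1.602
endloop
endfacet
facet normal 0.748 -0.481 0.456
outer loop
vertex -2.19 -0.049 -2.566
vertex -3.24 -0.396 -1.21
vertex -2.676 -1.518 -3.318
endloop
endfacet
facet normal 0.282 0.854 0.437
outer loop
vertex -2.19 -0.049 -2.566
vertex -2.834 0.365 -2.959
vertex -3.24 -0.396 -1.21
endloop
endfacet
facet normal -0.749 0.481 -0.456
outer loop
vertex -3.884 0.018 -1.602
vertex -2.834 0.365 -2.959
vertex -4.37 -1.451 -2.354
endloop
endfacet
facet normal -0.283 -0.854 -0.437
outer loop
vertex -3.32 -1.104 -3.71
vertex -2.676 -1.518 -3.318
vertex -4.37 -1.451 -2.354
endloop
endfacet
facet normal -0.748 0.481 -0.456
outer loop
vertex -4.37 -1.451 -2.354
vertex -2.834 0.365 -2.959
vertex -3.32 -1.104 -3.71
endloop
endfacet
facet normal 0.600 0.199 -0.775
outer loop
vertex -3.32 -1.104 -3.71
vertex -2.19 -0.049 -2.566
vertex -2.676 -1.518 -3.318
endloop
endfacet
facet normal 0.600 0.198 -0.775
outer loop
vertex -2.834 0.365 -2.959
vertex -2.19 -0.049 -2.566
vertex -3.32 -1.104 -3.71
endloop
endfacet

endsolid


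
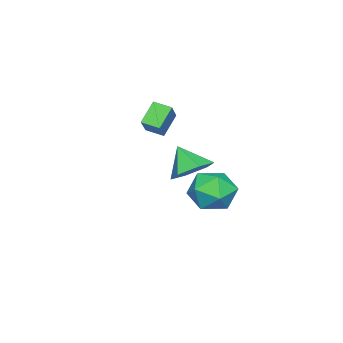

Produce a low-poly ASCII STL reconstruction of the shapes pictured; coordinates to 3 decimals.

solid 
facet normal -0.351 0.581 0.734
outer loop
vertex -1.103 4.49 -3.533
vertex -1.672 3.548 -3.059
vertex -0.55 3.801 -2.723
endloop
endfacet
facet normal 0.281 0.817 0.503
outer loop
vertex -1.103 4.49 -3.533
vertex -0.55 3.801 -2.723
vertex 0.047 4.189 -3.687
endloop
endfacet
facet normal 0.224 0.955 -0.194
outer loop
vertex -1.103 4.49 -3.533
vertex 0.047 4.189 -3.687
vertex -0.706 4.176 -4.62
endloop
endfacet
facet normal -0.445 0.804 -0.395
outer loop
vertex -1.103 4.49 -3.533
vertex -0.706 4.176 -4.62
vertex -1.769 3.779 -4.231
endloop
endfacet
facet normal -0.800 0.573 0.179
outer loop
vertex -1.103 4.49 -3.533
vertex -1.769 3.779 -4.231
vertex -1.672 3.548 -3.059
endloop
endfacet
facet normal 0.756 0.291 0.586
outer loop
vertex 0.047 4.189 -3.687
vertex -0.55 3.801 -2.723
vertex 0.189 3.061 -3.309
endloop
endfacet
facet normal -0.267 -0.090 0.959
outer loop
vertex -0.55 3.801 -2.723
vertex -1.672 3.548 -3.059
vertex -0.874 2.664 -2.92
endloop
endfacet
facet normal -0.993 -0.104 0.062
outer loop
vertex -1.672 3.548 -3.059
vertex -1.769 3.779 -4.231
vertex -1.627 2.651 -3.853
endloop
endfacet
facet normal -0.418 0.269 -0.868
outer loop
vertex -1.769 3.779 -4.231
vertex -0.706 4.176 -4.62
vertex -1.03 3.039 -4.817
endloop
endfacet
facet normal 0.664 0.514 -0.543
outer loop
vertex -0.706 4.176 -4.62
vertex 0.047 4.189 -3.687
vertex 0.092 3.292 -4.481
endloop
endfacet
facet normal 0.445 -0.804 0.395
outer loop
vertex -0.477 2.35 -4.007
vertex 0.189 3.061 -3.309
vertex -0.874 2.664 -2.92
endloop
endfacet
facet normal -0.224 -0.955 0.194
outer loop
vertex -0.477 2.35 -4.007
vertex -0.874 2.664 -2.92
vertex -1.627 2.651 -3.853
endloop
endfacet
facet normal -0.281 -0.817 -0.503
outer loop
vertex -0.477 2.35 -4.007
vertex -1.627 2.651 -3.853
vertex -1.03 3.039 -4.817
endloop
endfacet
facet normal 0.351 -0.581 -0.734
outer loop
vertex -0.477 2.35 -4.007
vertex -1.03 3.039 -4.817
vertex 0.092 3.292 -4.481
endloop
endfacet
facet normal 0.800 -0.573 -0.179
outer loop
vertex -0.477 2.35 -4.007
vertex 0.092 3.292 -4.481
vertex 0.189 3.061 -3.309
endloop
endfacet
facet normal 0.418 -0.269 0.868
outer loop
vertex -0.874 2.664 -2.92
vertex 0.189 3.061 -3.309
vertex -0.55 3.801 -2.723
endloop
endfacet
facet normal -0.664 -0.514 0.543
outer loop
vertex -1.627 2.651 -3.853
vertex -0.874 2.664 -2.92
vertex -1.672 3.548 -3.059
endloop
endfacet
facet normal -0.756 -0.291 -0.586
outer loop
vertex -1.03 3.039 -4.817
vertex -1.627 2.651 -3.853
vertex -1.769 3.779 -4.231
endloop
endfacet
facet normal 0.267 0.090 -0.959
outer loop
vertex 0.092 3.292 -4.481
vertex -1.03 3.039 -4.817
vertex -0.706 4.176 -4.62
endloop
endfacet
facet normal 0.993 0.104 -0.062
outer loop
vertex 0.189 3.061 -3.309
vertex 0.092 3.292 -4.481
vertex 0.047 4.189 -3.687
endloop
endfacet
facet normal -0.721 -0.232 -0.653
outer loop
vertex -3.538 -0.619 -0.808
vertex -3.623 0.251 -1.023
vertex -2.646 -0.762 -1.742
endloop
endfacet
facet normal 0.095 -0.966 0.239
outer loop
vertex -1.557 -0.411 -0.757
vertex -3.538 -0.619 -0.808
vertex -2.646 -0.762 -1.742
endloop
endfacet
facet normal -0.721 -0.232 -0.653
outer loop
vertex -2.646 -0.762 -1.742
vertex -3.623 0.251 -1.023
vertex -2.731 0.108 -1.958
endloop
endfacet
facet normal 0.686 -0.111 -0.719
outer loop
vertex -2.731 0.108 -1.958
vertex -1.557 -0.411 -0.757
vertex -2.646 -0.762 -1.742
endloop
endfacet
facet normal -0.686 0.111 0.719
outer loop
vertex -3.538 -0.619 -0.808
vertex -2.534 0.602 -0.038
vertex -3.623 0.251 -1.023
endloop
endfacet
facet normal 0.095 -0.966 0.239
outer loop
vertex -2.449 -0.268 0.178
vertex -3.538 -0.619 -0.808
vertex -1.557 -0.411 -0.757
endloop
endfacet
facet normal -0.686 0.111 0.719
outer loop
vertex -2.449 -0.268 0.178
vertex -2.534 0.602 -0.038
vertex -3.538 -0.619 -0.808
endloop
endfacet
facet normal -0.095 0.966 -0.239
outer loop
vertex -3.623 0.251 -1.023
vertex -2.534 0.602 -0.038
vertex -2.731 0.108 -1.958
endloop
endfacet
facet normal 0.686 -0.111 -0.719
outer loop
vertex -1.642 0.459 -0.972
vertex -1.557 -0.411 -0.757
vertex -2.731 0.108 -1.958
endloop
endfacet
facet normal -0.095 0.966 -0.239
outer loop
vertex -2.731 0.108 -1.958
vertex -2.534 0.602 -0.038
vertex -1.642 0.459 -0.972
endloop
endfacet
facet normal 0.721 0.232 0.653
outer loop
vertex -1.642 0.459 -0.972
vertex -2.449 -0.268 0.178
vertex -1.557 -0.411 -0.757
endloop
endfacet
facet normal 0.721 0.233 0.653
outer loop
vertex -2.534 0.602 -0.038
vertex -2.449 -0.268 0.178
vertex -1.642 0.459 -0.972
endloop
endfacet
facet normal 0.239 0.599 -0.764
outer loop
vertex 3.016 4.684 -0.367
vertex 2.5 4.106 -0.982
vertex 2.056 4.864 -0.526
endloop
endfacet
facet normal -0.087 0.357 0.930
outer loop
vertex 3.016 4.684 -0.367
vertex 2.056 4.864 -0.526
vertex 2.16 3.254 0.102
endloop
endfacet
facet normal 0.239 0.599 -0.764
outer loop
vertex 2.056 4.864 -0.526
vertex 2.5 4.106 -0.982
vertex 1.539 4.285 -1.142
endloop
endfacet
facet normal -0.825 0.159 0.543
outer loop
vertex 2.056 4.864 -0.526
vertex 1.539 4.285 -1.142
vertex 2.16 3.254 0.102
endloop
endfacet
facet normal 0.239 0.599 -0.764
outer loop
vertex 1.539 4.285 -1.142
vertex 2.5 4.106 -0.982
vertex 1.983 3.527 -1.598
endloop
endfacet
facet normal -0.861 -0.509 0.008
outer loop
vertex 1.539 4.285 -1.142
vertex 1.983 3.527 -1.598
vertex 2.16 3.254 0.102
endloop
endfacet
facet normal 0.238 0.600 -0.764
outer loop
vertex 1.983 3.527 -1.598
vertex 2.5 4.106 -0.982
vertex 2.944 3.348 -1.439
endloop
endfacet
facet normal -0.159 -0.977 -0.140
outer loop
vertex 1.983 3.527 -1.598
vertex 2.944 3.348 -1.439
vertex 2.16 3.254 0.102
endloop
endfacet
facet normal 0.239 0.600 -0.763
outer loop
vertex 2.944 3.348 -1.439
vertex 2.5 4.106 -0.982
vertex 3.46 3.926 -0.823
endloop
endfacet
facet normal 0.578 -0.778 0.246
outer loop
vertex 2.944 3.348 -1.439
vertex 3.46 3.926 -0.823
vertex 2.16 3.254 0.102
endloop
endfacet
facet normal 0.239 0.599 -0.764
outer loop
vertex 3.46 3.926 -0.823
vertex 2.5 4.106 -0.982
vertex 3.016 4.684 -0.367
endloop
endfacet
facet normal 0.614 -0.111 0.782
outer loop
vertex 3.46 3.926 -0.823
vertex 3.016 4.684 -0.367
vertex 2.16 3.254 0.102
endloop
endfacet

endsolid


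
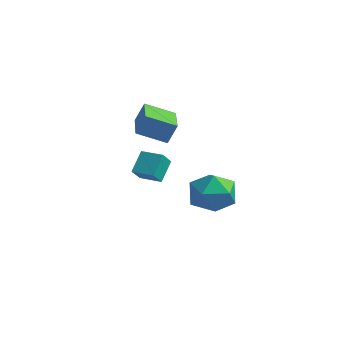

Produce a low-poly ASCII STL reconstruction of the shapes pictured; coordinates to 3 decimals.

solid 
facet normal -0.950 0.016 0.312
outer loop
vertex -1.1 3.788 -1.267
vertex -0.821 3.165 -0.386
vertex -0.78 4.276 -0.318
endloop
endfacet
facet normal -0.791 0.610 -0.047
outer loop
vertex -1.1 3.788 -1.267
vertex -0.78 4.276 -0.318
vertex -0.418 4.669 -1.296
endloop
endfacet
facet normal -0.574 0.421 -0.702
outer loop
vertex -1.1 3.788 -1.267
vertex -0.418 4.669 -1.296
vertex -0.234 3.799 -1.969
endloop
endfacet
facet normal -0.600 -0.290 -0.745
outer loop
vertex -1.1 3.788 -1.267
vertex -0.234 3.799 -1.969
vertex -0.483 2.87 -1.407
endloop
endfacet
facet normal -0.832 -0.541 -0.119
outer loop
vertex -1.1 3.788 -1.267
vertex -0.483 2.87 -1.407
vertex -0.821 3.165 -0.386
endloop
endfacet
facet normal -0.243 0.928 0.283
outer loop
vertex -0.418 4.669 -1.296
vertex -0.78 4.276 -0.318
vertex 0.283 4.59 -0.433
endloop
endfacet
facet normal -0.501 -0.034 0.865
outer loop
vertex -0.78 4.276 -0.318
vertex -0.821 3.165 -0.386
vertex 0.034 3.661 0.129
endloop
endfacet
facet normal -0.311 -0.935 0.167
outer loop
vertex -0.821 3.165 -0.386
vertex -0.483 2.87 -1.407
vertex 0.218 2.791 -0.544
endloop
endfacet
facet normal 0.065 -0.529 -0.846
outer loop
vertex -0.483 2.87 -1.407
vertex -0.234 3.799 -1.969
vertex 0.58 3.184 -1.522
endloop
endfacet
facet normal 0.106 0.622 -0.776
outer loop
vertex -0.234 3.799 -1.969
vertex -0.418 4.669 -1.296
vertex 0.621 4.295 -1.454
endloop
endfacet
facet normal 0.600 0.290 0.745
outer loop
vertex 0.9 3.672 -0.573
vertex 0.283 4.59 -0.433
vertex 0.034 3.661 0.129
endloop
endfacet
facet normal 0.574 -0.421 0.702
outer loop
vertex 0.9 3.672 -0.573
vertex 0.034 3.661 0.129
vertex 0.218 2.791 -0.544
endloop
endfacet
facet normal 0.791 -0.610 0.047
outer loop
vertex 0.9 3.672 -0.573
vertex 0.218 2.791 -0.544
vertex 0.58 3.184 -1.522
endloop
endfacet
facet normal 0.950 -0.016 -0.312
outer loop
vertex 0.9 3.672 -0.573
vertex 0.58 3.184 -1.522
vertex 0.621 4.295 -1.454
endloop
endfacet
facet normal 0.832 0.541 0.119
outer loop
vertex 0.9 3.672 -0.573
vertex 0.621 4.295 -1.454
vertex 0.283 4.59 -0.433
endloop
endfacet
facet normal -0.065 0.529 0.846
outer loop
vertex 0.034 3.661 0.129
vertex 0.283 4.59 -0.433
vertex -0.78 4.276 -0.318
endloop
endfacet
facet normal -0.106 -0.622 0.776
outer loop
vertex 0.218 2.791 -0.544
vertex 0.034 3.661 0.129
vertex -0.821 3.165 -0.386
endloop
endfacet
facet normal 0.243 -0.928 -0.283
outer loop
vertex 0.58 3.184 -1.522
vertex 0.218 2.791 -0.544
vertex -0.483 2.87 -1.407
endloop
endfacet
facet normal 0.501 0.034 -0.865
outer loop
vertex 0.621 4.295 -1.454
vertex 0.58 3.184 -1.522
vertex -0.234 3.799 -1.969
endloop
endfacet
facet normal 0.311 0.935 -0.167
outer loop
vertex 0.283 4.59 -0.433
vertex 0.621 4.295 -1.454
vertex -0.418 4.669 -1.296
endloop
endfacet
facet normal -0.732 0.678 -0.070
outer loop
vertex -1.436 1.275 4.412
vertex -0.586 2.138 3.887
vertex -1.648 0.956 3.543
endloop
endfacet
facet normal -0.644 -0.654 0.397
outer loop
vertex -0.294 -0.298 3.673
vertex -1.436 1.275 4.412
vertex -1.648 0.956 3.543
endloop
endfacet
facet normal -0.732 0.678 -0.069
outer loop
vertex -1.648 0.956 3.543
vertex -0.586 2.138 3.887
vertex -0.799 1.819 3.018
endloop
endfacet
facet normal -0.224 -0.336 -0.915
outer loop
vertex -0.799 1.819 3.018
vertex -0.294 -0.298 3.673
vertex -1.648 0.956 3.543
endloop
endfacet
facet normal 0.224 0.336 0.915
outer loop
vertex -1.436 1.275 4.412
vertex 0.768 0.884 4.017
vertex -0.586 2.138 3.887
endloop
endfacet
facet normal -0.643 -0.654 0.398
outer loop
vertex -0.081 0.021 4.542
vertex -1.436 1.275 4.412
vertex -0.294 -0.298 3.673
endloop
endfacet
facet normal 0.224 0.336 0.915
outer loop
vertex -0.081 0.021 4.542
vertex 0.768 0.884 4.017
vertex -1.436 1.275 4.412
endloop
endfacet
facet normal 0.644 0.654 -0.398
outer loop
vertex -0.586 2.138 3.887
vertex 0.768 0.884 4.017
vertex -0.799 1.819 3.018
endloop
endfacet
facet normal -0.224 -0.336 -0.915
outer loop
vertex 0.556 0.565 3.148
vertex -0.294 -0.298 3.673
vertex -0.799 1.819 3.018
endloop
endfacet
facet normal 0.644 0.654 -0.397
outer loop
vertex -0.799 1.819 3.018
vertex 0.768 0.884 4.017
vertex 0.556 0.565 3.148
endloop
endfacet
facet normal 0.732 -0.678 0.070
outer loop
vertex 0.556 0.565 3.148
vertex -0.081 0.021 4.542
vertex -0.294 -0.298 3.673
endloop
endfacet
facet normal 0.732 -0.678 0.070
outer loop
vertex 0.768 0.884 4.017
vertex -0.081 0.021 4.542
vertex 0.556 0.565 3.148
endloop
endfacet
facet normal -0.959 -0.282 -0.011
outer loop
vertex 0.417 -0.685 3.084
vertex 0.252 -0.101 2.49
vertex 0.636 -1.401 2.32
endloop
endfacet
facet normal 0.194 -0.687 0.700
outer loop
vertex 1.528 -1.139 2.33
vertex 0.417 -0.685 3.084
vertex 0.636 -1.401 2.32
endloop
endfacet
facet normal -0.959 -0.282 -0.011
outer loop
vertex 0.636 -1.401 2.32
vertex 0.252 -0.101 2.49
vertex 0.471 -0.817 1.725
endloop
endfacet
facet normal 0.205 -0.670 -0.714
outer loop
vertex 0.471 -0.817 1.725
vertex 1.528 -1.139 2.33
vertex 0.636 -1.401 2.32
endloop
endfacet
facet normal -0.205 0.669 0.715
outer loop
vertex 0.417 -0.685 3.084
vertex 1.144 0.161 2.5
vertex 0.252 -0.101 2.49
endloop
endfacet
facet normal 0.193 -0.688 0.699
outer loop
vertex 1.309 -0.423 3.095
vertex 0.417 -0.685 3.084
vertex 1.528 -1.139 2.33
endloop
endfacet
facet normal -0.205 0.669 0.714
outer loop
vertex 1.309 -0.423 3.095
vertex 1.144 0.161 2.5
vertex 0.417 -0.685 3.084
endloop
endfacet
facet normal -0.194 0.688 -0.699
outer loop
vertex 0.252 -0.101 2.49
vertex 1.144 0.161 2.5
vertex 0.471 -0.817 1.725
endloop
endfacet
facet normal 0.205 -0.669 -0.715
outer loop
vertex 1.363 -0.555 1.736
vertex 1.528 -1.139 2.33
vertex 0.471 -0.817 1.725
endloop
endfacet
facet normal -0.193 0.688 -0.700
outer loop
vertex 0.471 -0.817 1.725
vertex 1.144 0.161 2.5
vertex 1.363 -0.555 1.736
endloop
endfacet
facet normal 0.959 0.282 0.011
outer loop
vertex 1.363 -0.555 1.736
vertex 1.309 -0.423 3.095
vertex 1.528 -1.139 2.33
endloop
endfacet
facet normal 0.959 0.282 0.011
outer loop
vertex 1.144 0.161 2.5
vertex 1.309 -0.423 3.095
vertex 1.363 -0.555 1.736
endloop
endfacet

endsolid


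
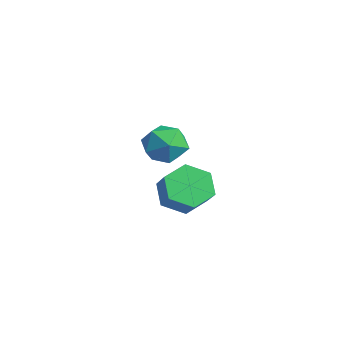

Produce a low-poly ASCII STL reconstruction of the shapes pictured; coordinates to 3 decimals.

solid 
facet normal -0.723 0.113 -0.681
outer loop
vertex 3.016 1.92 1.115
vertex 2.399 2.068 1.795
vertex 2.861 2.784 1.423
endloop
endfacet
facet normal 0.669 0.353 -0.654
outer loop
vertex 3.016 1.92 1.115
vertex 2.861 2.784 1.423
vertex 3.877 1.785 1.924
endloop
endfacet
facet normal 0.670 0.353 -0.653
outer loop
vertex 3.877 1.785 1.924
vertex 2.861 2.784 1.423
vertex 3.723 2.648 2.233
endloop
endfacet
facet normal 0.724 -0.114 0.680
outer loop
vertex 3.877 1.785 1.924
vertex 3.723 2.648 2.233
vertex 3.261 1.932 2.605
endloop
endfacet
facet normal -0.724 0.114 -0.680
outer loop
vertex 2.861 2.784 1.423
vertex 2.399 2.068 1.795
vertex 2.245 2.931 2.104
endloop
endfacet
facet normal 0.191 0.981 -0.039
outer loop
vertex 2.861 2.784 1.423
vertex 2.245 2.931 2.104
vertex 3.723 2.648 2.233
endloop
endfacet
facet normal 0.191 0.981 -0.040
outer loop
vertex 3.723 2.648 2.233
vertex 2.245 2.931 2.104
vertex 3.107 2.796 2.913
endloop
endfacet
facet normal 0.724 -0.114 0.680
outer loop
vertex 3.723 2.648 2.233
vertex 3.107 2.796 2.913
vertex 3.261 1.932 2.605
endloop
endfacet
facet normal -0.724 0.114 -0.680
outer loop
vertex 2.245 2.931 2.104
vertex 2.399 2.068 1.795
vertex 1.783 2.215 2.476
endloop
endfacet
facet normal -0.478 0.628 0.614
outer loop
vertex 2.245 2.931 2.104
vertex 1.783 2.215 2.476
vertex 3.107 2.796 2.913
endloop
endfacet
facet normal -0.478 0.628 0.614
outer loop
vertex 3.107 2.796 2.913
vertex 1.783 2.215 2.476
vertex 2.644 2.08 3.285
endloop
endfacet
facet normal 0.723 -0.114 0.681
outer loop
vertex 3.107 2.796 2.913
vertex 2.644 2.08 3.285
vertex 3.261 1.932 2.605
endloop
endfacet
facet normal -0.724 0.114 -0.680
outer loop
vertex 1.783 2.215 2.476
vertex 2.399 2.068 1.795
vertex 1.937 1.352 2.167
endloop
endfacet
facet normal -0.669 -0.353 0.653
outer loop
vertex 1.783 2.215 2.476
vertex 1.937 1.352 2.167
vertex 2.644 2.08 3.285
endloop
endfacet
facet normal -0.670 -0.353 0.653
outer loop
vertex 2.644 2.08 3.285
vertex 1.937 1.352 2.167
vertex 2.799 1.216 2.977
endloop
endfacet
facet normal 0.723 -0.113 0.681
outer loop
vertex 2.644 2.08 3.285
vertex 2.799 1.216 2.977
vertex 3.261 1.932 2.605
endloop
endfacet
facet normal -0.724 0.114 -0.680
outer loop
vertex 1.937 1.352 2.167
vertex 2.399 2.068 1.795
vertex 2.553 1.204 1.487
endloop
endfacet
facet normal -0.192 -0.981 0.040
outer loop
vertex 1.937 1.352 2.167
vertex 2.553 1.204 1.487
vertex 2.799 1.216 2.977
endloop
endfacet
facet normal -0.191 -0.981 0.039
outer loop
vertex 2.799 1.216 2.977
vertex 2.553 1.204 1.487
vertex 3.415 1.069 2.296
endloop
endfacet
facet normal 0.724 -0.114 0.680
outer loop
vertex 2.799 1.216 2.977
vertex 3.415 1.069 2.296
vertex 3.261 1.932 2.605
endloop
endfacet
facet normal -0.723 0.114 -0.681
outer loop
vertex 2.553 1.204 1.487
vertex 2.399 2.068 1.795
vertex 3.016 1.92 1.115
endloop
endfacet
facet normal 0.478 -0.628 -0.614
outer loop
vertex 2.553 1.204 1.487
vertex 3.016 1.92 1.115
vertex 3.415 1.069 2.296
endloop
endfacet
facet normal 0.478 -0.628 -0.614
outer loop
vertex 3.415 1.069 2.296
vertex 3.016 1.92 1.115
vertex 3.877 1.785 1.924
endloop
endfacet
facet normal 0.724 -0.114 0.680
outer loop
vertex 3.415 1.069 2.296
vertex 3.877 1.785 1.924
vertex 3.261 1.932 2.605
endloop
endfacet
facet normal -0.990 -0.091 0.109
outer loop
vertex -1.893 3.44 1.78
vertex -1.767 2.578 2.201
vertex -1.782 3.382 2.739
endloop
endfacet
facet normal -0.793 0.595 0.128
outer loop
vertex -1.893 3.44 1.78
vertex -1.782 3.382 2.739
vertex -1.337 4.082 2.242
endloop
endfacet
facet normal -0.459 0.745 -0.484
outer loop
vertex -1.893 3.44 1.78
vertex -1.337 4.082 2.242
vertex -1.047 3.712 1.397
endloop
endfacet
facet normal -0.448 0.153 -0.881
outer loop
vertex -1.893 3.44 1.78
vertex -1.047 3.712 1.397
vertex -1.313 2.782 1.371
endloop
endfacet
facet normal -0.776 -0.365 -0.514
outer loop
vertex -1.893 3.44 1.78
vertex -1.313 2.782 1.371
vertex -1.767 2.578 2.201
endloop
endfacet
facet normal -0.326 0.676 0.661
outer loop
vertex -1.337 4.082 2.242
vertex -1.782 3.382 2.739
vertex -0.867 3.618 2.949
endloop
endfacet
facet normal -0.643 -0.434 0.631
outer loop
vertex -1.782 3.382 2.739
vertex -1.767 2.578 2.201
vertex -1.133 2.688 2.923
endloop
endfacet
facet normal -0.297 -0.877 -0.378
outer loop
vertex -1.767 2.578 2.201
vertex -1.313 2.782 1.371
vertex -0.843 2.318 2.078
endloop
endfacet
facet normal 0.233 -0.040 -0.972
outer loop
vertex -1.313 2.782 1.371
vertex -1.047 3.712 1.397
vertex -0.398 3.018 1.581
endloop
endfacet
facet normal 0.215 0.920 -0.329
outer loop
vertex -1.047 3.712 1.397
vertex -1.337 4.082 2.242
vertex -0.413 3.822 2.119
endloop
endfacet
facet normal 0.448 -0.153 0.881
outer loop
vertex -0.287 2.96 2.54
vertex -0.867 3.618 2.949
vertex -1.133 2.688 2.923
endloop
endfacet
facet normal 0.459 -0.745 0.484
outer loop
vertex -0.287 2.96 2.54
vertex -1.133 2.688 2.923
vertex -0.843 2.318 2.078
endloop
endfacet
facet normal 0.793 -0.595 -0.128
outer loop
vertex -0.287 2.96 2.54
vertex -0.843 2.318 2.078
vertex -0.398 3.018 1.581
endloop
endfacet
facet normal 0.990 0.091 -0.109
outer loop
vertex -0.287 2.96 2.54
vertex -0.398 3.018 1.581
vertex -0.413 3.822 2.119
endloop
endfacet
facet normal 0.776 0.365 0.514
outer loop
vertex -0.287 2.96 2.54
vertex -0.413 3.822 2.119
vertex -0.867 3.618 2.949
endloop
endfacet
facet normal -0.233 0.040 0.972
outer loop
vertex -1.133 2.688 2.923
vertex -0.867 3.618 2.949
vertex -1.782 3.382 2.739
endloop
endfacet
facet normal -0.215 -0.920 0.329
outer loop
vertex -0.843 2.318 2.078
vertex -1.133 2.688 2.923
vertex -1.767 2.578 2.201
endloop
endfacet
facet normal 0.326 -0.676 -0.661
outer loop
vertex -0.398 3.018 1.581
vertex -0.843 2.318 2.078
vertex -1.313 2.782 1.371
endloop
endfacet
facet normal 0.643 0.434 -0.631
outer loop
vertex -0.413 3.822 2.119
vertex -0.398 3.018 1.581
vertex -1.047 3.712 1.397
endloop
endfacet
facet normal 0.297 0.877 0.378
outer loop
vertex -0.867 3.618 2.949
vertex -0.413 3.822 2.119
vertex -1.337 4.082 2.242
endloop
endfacet

endsolid


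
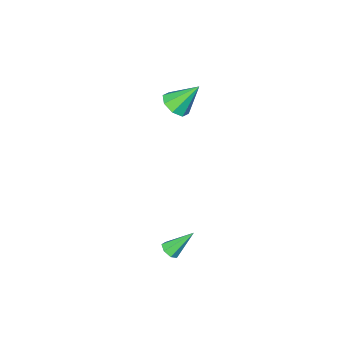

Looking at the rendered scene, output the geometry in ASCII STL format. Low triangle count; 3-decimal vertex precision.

solid 
facet normal 0.642 -0.250 -0.724
outer loop
vertex 4.877 1.058 -4.266
vertex 4.581 1.398 -4.646
vertex 5.033 1.545 -4.296
endloop
endfacet
facet normal 0.497 -0.106 0.861
outer loop
vertex 4.877 1.058 -4.266
vertex 5.033 1.545 -4.296
vertex 3.399 1.862 -3.314
endloop
endfacet
facet normal 0.642 -0.252 -0.724
outer loop
vertex 5.033 1.545 -4.296
vertex 4.581 1.398 -4.646
vertex 4.848 1.921 -4.591
endloop
endfacet
facet normal 0.471 0.676 0.566
outer loop
vertex 5.033 1.545 -4.296
vertex 4.848 1.921 -4.591
vertex 3.399 1.862 -3.314
endloop
endfacet
facet normal 0.643 -0.252 -0.724
outer loop
vertex 4.848 1.921 -4.591
vertex 4.581 1.398 -4.646
vertex 4.463 1.904 -4.927
endloop
endfacet
facet normal -0.042 0.999 -0.002
outer loop
vertex 4.848 1.921 -4.591
vertex 4.463 1.904 -4.927
vertex 3.399 1.862 -3.314
endloop
endfacet
facet normal 0.642 -0.252 -0.724
outer loop
vertex 4.463 1.904 -4.927
vertex 4.581 1.398 -4.646
vertex 4.166 1.506 -5.052
endloop
endfacet
facet normal -0.660 0.624 -0.419
outer loop
vertex 4.463 1.904 -4.927
vertex 4.166 1.506 -5.052
vertex 3.399 1.862 -3.314
endloop
endfacet
facet normal 0.642 -0.253 -0.724
outer loop
vertex 4.166 1.506 -5.052
vertex 4.581 1.398 -4.646
vertex 4.181 1.027 -4.871
endloop
endfacet
facet normal -0.914 -0.168 -0.369
outer loop
vertex 4.166 1.506 -5.052
vertex 4.181 1.027 -4.871
vertex 3.399 1.862 -3.314
endloop
endfacet
facet normal 0.641 -0.251 -0.725
outer loop
vertex 4.181 1.027 -4.871
vertex 4.581 1.398 -4.646
vertex 4.498 0.828 -4.522
endloop
endfacet
facet normal -0.613 -0.782 0.111
outer loop
vertex 4.181 1.027 -4.871
vertex 4.498 0.828 -4.522
vertex 3.399 1.862 -3.314
endloop
endfacet
facet normal 0.642 -0.251 -0.725
outer loop
vertex 4.498 0.828 -4.522
vertex 4.581 1.398 -4.646
vertex 4.877 1.058 -4.266
endloop
endfacet
facet normal 0.013 -0.754 0.657
outer loop
vertex 4.498 0.828 -4.522
vertex 4.877 1.058 -4.266
vertex 3.399 1.862 -3.314
endloop
endfacet
facet normal 0.556 -0.307 -0.773
outer loop
vertex 1.882 -2.676 2.463
vertex 1.261 -3.329 2.276
vertex 1.384 -2.455 2.017
endloop
endfacet
facet normal 0.179 0.946 0.270
outer loop
vertex 1.882 -2.676 2.463
vertex 1.384 -2.455 2.017
vertex 0.179 -2.731 3.784
endloop
endfacet
facet normal 0.555 -0.307 -0.773
outer loop
vertex 1.384 -2.455 2.017
vertex 1.261 -3.329 2.276
vertex 0.814 -2.746 1.723
endloop
endfacet
facet normal -0.397 0.909 -0.129
outer loop
vertex 1.384 -2.455 2.017
vertex 0.814 -2.746 1.723
vertex 0.179 -2.731 3.784
endloop
endfacet
facet normal 0.556 -0.307 -0.773
outer loop
vertex 0.814 -2.746 1.723
vertex 1.261 -3.329 2.276
vertex 0.506 -3.379 1.753
endloop
endfacet
facet normal -0.871 0.411 -0.271
outer loop
vertex 0.814 -2.746 1.723
vertex 0.506 -3.379 1.753
vertex 0.179 -2.731 3.784
endloop
endfacet
facet normal 0.556 -0.307 -0.773
outer loop
vertex 0.506 -3.379 1.753
vertex 1.261 -3.329 2.276
vertex 0.641 -3.982 2.09
endloop
endfacet
facet normal -0.964 -0.257 -0.073
outer loop
vertex 0.506 -3.379 1.753
vertex 0.641 -3.982 2.09
vertex 0.179 -2.731 3.784
endloop
endfacet
facet normal 0.556 -0.307 -0.773
outer loop
vertex 0.641 -3.982 2.09
vertex 1.261 -3.329 2.276
vertex 1.139 -4.203 2.536
endloop
endfacet
facet normal -0.623 -0.701 0.348
outer loop
vertex 0.641 -3.982 2.09
vertex 1.139 -4.203 2.536
vertex 0.179 -2.731 3.784
endloop
endfacet
facet normal 0.554 -0.307 -0.773
outer loop
vertex 1.139 -4.203 2.536
vertex 1.261 -3.329 2.276
vertex 1.709 -3.912 2.829
endloop
endfacet
facet normal -0.046 -0.663 0.747
outer loop
vertex 1.139 -4.203 2.536
vertex 1.709 -3.912 2.829
vertex 0.179 -2.731 3.784
endloop
endfacet
facet normal 0.555 -0.307 -0.773
outer loop
vertex 1.709 -3.912 2.829
vertex 1.261 -3.329 2.276
vertex 2.017 -3.28 2.799
endloop
endfacet
facet normal 0.427 -0.166 0.889
outer loop
vertex 1.709 -3.912 2.829
vertex 2.017 -3.28 2.799
vertex 0.179 -2.731 3.784
endloop
endfacet
facet normal 0.555 -0.306 -0.773
outer loop
vertex 2.017 -3.28 2.799
vertex 1.261 -3.329 2.276
vertex 1.882 -2.676 2.463
endloop
endfacet
facet normal 0.520 0.501 0.692
outer loop
vertex 2.017 -3.28 2.799
vertex 1.882 -2.676 2.463
vertex 0.179 -2.731 3.784
endloop
endfacet

endsolid


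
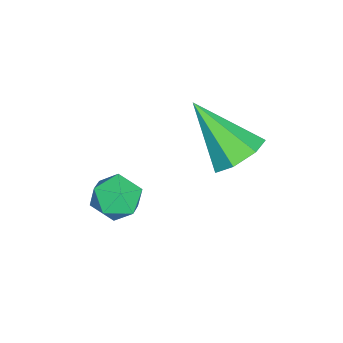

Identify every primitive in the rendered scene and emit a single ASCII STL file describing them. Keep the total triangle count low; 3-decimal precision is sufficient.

solid 
facet normal -0.860 -0.310 0.405
outer loop
vertex 0.088 -0.163 -2.715
vertex 0.411 -0.895 -2.59
vertex 0.472 -0.322 -2.021
endloop
endfacet
facet normal -0.766 0.389 0.513
outer loop
vertex 0.088 -0.163 -2.715
vertex 0.472 -0.322 -2.021
vertex 0.584 0.388 -2.392
endloop
endfacet
facet normal -0.700 0.703 -0.124
outer loop
vertex 0.088 -0.163 -2.715
vertex 0.584 0.388 -2.392
vertex 0.592 0.255 -3.191
endloop
endfacet
facet normal -0.755 0.198 -0.625
outer loop
vertex 0.088 -0.163 -2.715
vertex 0.592 0.255 -3.191
vertex 0.485 -0.538 -3.313
endloop
endfacet
facet normal -0.853 -0.428 -0.298
outer loop
vertex 0.088 -0.163 -2.715
vertex 0.485 -0.538 -3.313
vertex 0.411 -0.895 -2.59
endloop
endfacet
facet normal -0.152 0.476 0.866
outer loop
vertex 0.584 0.388 -2.392
vertex 0.472 -0.322 -2.021
vertex 1.215 -0.002 -2.067
endloop
endfacet
facet normal -0.304 -0.655 0.692
outer loop
vertex 0.472 -0.322 -2.021
vertex 0.411 -0.895 -2.59
vertex 1.108 -0.795 -2.189
endloop
endfacet
facet normal -0.292 -0.845 -0.447
outer loop
vertex 0.411 -0.895 -2.59
vertex 0.485 -0.538 -3.313
vertex 1.116 -0.928 -2.988
endloop
endfacet
facet normal -0.133 0.168 -0.977
outer loop
vertex 0.485 -0.538 -3.313
vertex 0.592 0.255 -3.191
vertex 1.228 -0.218 -3.359
endloop
endfacet
facet normal -0.047 0.985 -0.164
outer loop
vertex 0.592 0.255 -3.191
vertex 0.584 0.388 -2.392
vertex 1.289 0.355 -2.79
endloop
endfacet
facet normal 0.755 -0.198 0.625
outer loop
vertex 1.612 -0.377 -2.665
vertex 1.215 -0.002 -2.067
vertex 1.108 -0.795 -2.189
endloop
endfacet
facet normal 0.700 -0.703 0.124
outer loop
vertex 1.612 -0.377 -2.665
vertex 1.108 -0.795 -2.189
vertex 1.116 -0.928 -2.988
endloop
endfacet
facet normal 0.766 -0.389 -0.513
outer loop
vertex 1.612 -0.377 -2.665
vertex 1.116 -0.928 -2.988
vertex 1.228 -0.218 -3.359
endloop
endfacet
facet normal 0.860 0.310 -0.405
outer loop
vertex 1.612 -0.377 -2.665
vertex 1.228 -0.218 -3.359
vertex 1.289 0.355 -2.79
endloop
endfacet
facet normal 0.853 0.428 0.298
outer loop
vertex 1.612 -0.377 -2.665
vertex 1.289 0.355 -2.79
vertex 1.215 -0.002 -2.067
endloop
endfacet
facet normal 0.133 -0.168 0.977
outer loop
vertex 1.108 -0.795 -2.189
vertex 1.215 -0.002 -2.067
vertex 0.472 -0.322 -2.021
endloop
endfacet
facet normal 0.047 -0.985 0.164
outer loop
vertex 1.116 -0.928 -2.988
vertex 1.108 -0.795 -2.189
vertex 0.411 -0.895 -2.59
endloop
endfacet
facet normal 0.152 -0.476 -0.866
outer loop
vertex 1.228 -0.218 -3.359
vertex 1.116 -0.928 -2.988
vertex 0.485 -0.538 -3.313
endloop
endfacet
facet normal 0.304 0.655 -0.692
outer loop
vertex 1.289 0.355 -2.79
vertex 1.228 -0.218 -3.359
vertex 0.592 0.255 -3.191
endloop
endfacet
facet normal 0.292 0.845 0.447
outer loop
vertex 1.215 -0.002 -2.067
vertex 1.289 0.355 -2.79
vertex 0.584 0.388 -2.392
endloop
endfacet
facet normal 0.220 0.679 -0.700
outer loop
vertex 0.774 2.454 -0.821
vertex 0.089 2.905 -0.599
vertex 0.881 2.961 -0.296
endloop
endfacet
facet normal 0.829 -0.477 0.292
outer loop
vertex 0.774 2.454 -0.821
vertex 0.881 2.961 -0.296
vertex -0.369 1.495 0.859
endloop
endfacet
facet normal 0.220 0.678 -0.701
outer loop
vertex 0.881 2.961 -0.296
vertex 0.089 2.905 -0.599
vertex 0.392 3.426 0.0
endloop
endfacet
facet normal 0.595 0.119 0.795
outer loop
vertex 0.881 2.961 -0.296
vertex 0.392 3.426 0.0
vertex -0.369 1.495 0.859
endloop
endfacet
facet normal 0.222 0.678 -0.701
outer loop
vertex 0.392 3.426 0.0
vertex 0.089 2.905 -0.599
vertex -0.325 3.5 -0.155
endloop
endfacet
facet normal -0.144 0.449 0.882
outer loop
vertex 0.392 3.426 0.0
vertex -0.325 3.5 -0.155
vertex -0.369 1.495 0.859
endloop
endfacet
facet normal 0.220 0.677 -0.702
outer loop
vertex -0.325 3.5 -0.155
vertex 0.089 2.905 -0.599
vertex -0.731 3.125 -0.644
endloop
endfacet
facet normal -0.832 0.265 0.488
outer loop
vertex -0.325 3.5 -0.155
vertex -0.731 3.125 -0.644
vertex -0.369 1.495 0.859
endloop
endfacet
facet normal 0.220 0.678 -0.701
outer loop
vertex -0.731 3.125 -0.644
vertex 0.089 2.905 -0.599
vertex -0.519 2.585 -1.1
endloop
endfacet
facet normal -0.951 -0.296 -0.092
outer loop
vertex -0.731 3.125 -0.644
vertex -0.519 2.585 -1.1
vertex -0.369 1.495 0.859
endloop
endfacet
facet normal 0.221 0.678 -0.701
outer loop
vertex -0.519 2.585 -1.1
vertex 0.089 2.905 -0.599
vertex 0.151 2.286 -1.178
endloop
endfacet
facet normal -0.410 -0.810 -0.419
outer loop
vertex -0.519 2.585 -1.1
vertex 0.151 2.286 -1.178
vertex -0.369 1.495 0.859
endloop
endfacet
facet normal 0.219 0.678 -0.702
outer loop
vertex 0.151 2.286 -1.178
vertex 0.089 2.905 -0.599
vertex 0.774 2.454 -0.821
endloop
endfacet
facet normal 0.382 -0.890 -0.248
outer loop
vertex 0.151 2.286 -1.178
vertex 0.774 2.454 -0.821
vertex -0.369 1.495 0.859
endloop
endfacet

endsolid


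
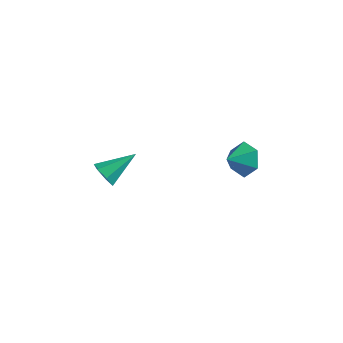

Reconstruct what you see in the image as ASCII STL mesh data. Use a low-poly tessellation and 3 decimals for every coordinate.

solid 
facet normal -0.530 -0.707 -0.468
outer loop
vertex -2.026 0.139 -0.608
vertex -2.422 0.704 -1.012
vertex -1.745 0.329 -1.213
endloop
endfacet
facet normal 0.882 -0.370 0.293
outer loop
vertex -2.026 0.139 -0.608
vertex -1.745 0.329 -1.213
vertex -1.378 2.096 -0.088
endloop
endfacet
facet normal -0.530 -0.706 -0.469
outer loop
vertex -1.745 0.329 -1.213
vertex -2.422 0.704 -1.012
vertex -1.974 0.802 -1.667
endloop
endfacet
facet normal 0.916 0.062 -0.397
outer loop
vertex -1.745 0.329 -1.213
vertex -1.974 0.802 -1.667
vertex -1.378 2.096 -0.088
endloop
endfacet
facet normal -0.530 -0.707 -0.468
outer loop
vertex -1.974 0.802 -1.667
vertex -2.422 0.704 -1.012
vertex -2.541 1.201 -1.627
endloop
endfacet
facet normal 0.397 0.631 -0.667
outer loop
vertex -1.974 0.802 -1.667
vertex -2.541 1.201 -1.627
vertex -1.378 2.096 -0.088
endloop
endfacet
facet normal -0.531 -0.706 -0.468
outer loop
vertex -2.541 1.201 -1.627
vertex -2.422 0.704 -1.012
vertex -3.018 1.226 -1.124
endloop
endfacet
facet normal -0.283 0.907 -0.313
outer loop
vertex -2.541 1.201 -1.627
vertex -3.018 1.226 -1.124
vertex -1.378 2.096 -0.088
endloop
endfacet
facet normal -0.530 -0.706 -0.469
outer loop
vertex -3.018 1.226 -1.124
vertex -2.422 0.704 -1.012
vertex -3.047 0.857 -0.536
endloop
endfacet
facet normal -0.613 0.682 0.398
outer loop
vertex -3.018 1.226 -1.124
vertex -3.047 0.857 -0.536
vertex -1.378 2.096 -0.088
endloop
endfacet
facet normal -0.530 -0.707 -0.469
outer loop
vertex -3.047 0.857 -0.536
vertex -2.422 0.704 -1.012
vertex -2.605 0.373 -0.306
endloop
endfacet
facet normal -0.344 0.128 0.930
outer loop
vertex -3.047 0.857 -0.536
vertex -2.605 0.373 -0.306
vertex -1.378 2.096 -0.088
endloop
endfacet
facet normal -0.530 -0.707 -0.469
outer loop
vertex -2.605 0.373 -0.306
vertex -2.422 0.704 -1.012
vertex -2.026 0.139 -0.608
endloop
endfacet
facet normal 0.323 -0.341 0.883
outer loop
vertex -2.605 0.373 -0.306
vertex -2.026 0.139 -0.608
vertex -1.378 2.096 -0.088
endloop
endfacet
facet normal 0.414 0.752 -0.514
outer loop
vertex 4.694 2.879 2.203
vertex 4.111 2.664 1.419
vertex 3.797 3.312 2.114
endloop
endfacet
facet normal -0.114 -0.033 0.993
outer loop
vertex 4.694 2.879 2.203
vertex 3.797 3.312 2.114
vertex 3.609 1.756 2.041
endloop
endfacet
facet normal 0.415 0.751 -0.513
outer loop
vertex 3.797 3.312 2.114
vertex 4.111 2.664 1.419
vertex 3.214 3.098 1.33
endloop
endfacet
facet normal -0.810 0.070 0.583
outer loop
vertex 3.797 3.312 2.114
vertex 3.214 3.098 1.33
vertex 3.609 1.756 2.041
endloop
endfacet
facet normal 0.415 0.751 -0.513
outer loop
vertex 3.214 3.098 1.33
vertex 4.111 2.664 1.419
vertex 3.528 2.45 0.635
endloop
endfacet
facet normal -0.936 -0.334 -0.111
outer loop
vertex 3.214 3.098 1.33
vertex 3.528 2.45 0.635
vertex 3.609 1.756 2.041
endloop
endfacet
facet normal 0.414 0.752 -0.513
outer loop
vertex 3.528 2.45 0.635
vertex 4.111 2.664 1.419
vertex 4.425 2.017 0.725
endloop
endfacet
facet normal -0.367 -0.842 -0.395
outer loop
vertex 3.528 2.45 0.635
vertex 4.425 2.017 0.725
vertex 3.609 1.756 2.041
endloop
endfacet
facet normal 0.414 0.752 -0.513
outer loop
vertex 4.425 2.017 0.725
vertex 4.111 2.664 1.419
vertex 5.008 2.231 1.509
endloop
endfacet
facet normal 0.327 -0.945 0.015
outer loop
vertex 4.425 2.017 0.725
vertex 5.008 2.231 1.509
vertex 3.609 1.756 2.041
endloop
endfacet
facet normal 0.414 0.751 -0.514
outer loop
vertex 5.008 2.231 1.509
vertex 4.111 2.664 1.419
vertex 4.694 2.879 2.203
endloop
endfacet
facet normal 0.453 -0.540 0.709
outer loop
vertex 5.008 2.231 1.509
vertex 4.694 2.879 2.203
vertex 3.609 1.756 2.041
endloop
endfacet

endsolid


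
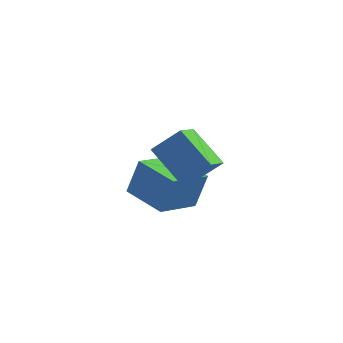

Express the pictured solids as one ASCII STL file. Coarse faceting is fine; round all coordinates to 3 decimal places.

solid 
facet normal -0.670 -0.301 -0.679
outer loop
vertex 3.435 -3.407 -0.044
vertex 2.098 -2.899 1.049
vertex 3.445 -2.314 -0.539
endloop
endfacet
facet normal 0.743 -0.282 -0.607
outer loop
vertex 4.362 -1.901 0.391
vertex 3.435 -3.407 -0.044
vertex 3.445 -2.314 -0.539
endloop
endfacet
facet normal -0.670 -0.301 -0.679
outer loop
vertex 3.445 -2.314 -0.539
vertex 2.098 -2.899 1.049
vertex 2.108 -1.806 0.554
endloop
endfacet
facet normal 0.009 0.911 -0.413
outer loop
vertex 2.108 -1.806 0.554
vertex 4.362 -1.901 0.391
vertex 3.445 -2.314 -0.539
endloop
endfacet
facet normal -0.009 -0.911 0.413
outer loop
vertex 3.435 -3.407 -0.044
vertex 3.015 -2.486 1.979
vertex 2.098 -2.899 1.049
endloop
endfacet
facet normal 0.743 -0.282 -0.607
outer loop
vertex 4.352 -2.994 0.886
vertex 3.435 -3.407 -0.044
vertex 4.362 -1.901 0.391
endloop
endfacet
facet normal -0.009 -0.911 0.413
outer loop
vertex 4.352 -2.994 0.886
vertex 3.015 -2.486 1.979
vertex 3.435 -3.407 -0.044
endloop
endfacet
facet normal -0.743 0.282 0.607
outer loop
vertex 2.098 -2.899 1.049
vertex 3.015 -2.486 1.979
vertex 2.108 -1.806 0.554
endloop
endfacet
facet normal 0.009 0.911 -0.413
outer loop
vertex 3.025 -1.393 1.484
vertex 4.362 -1.901 0.391
vertex 2.108 -1.806 0.554
endloop
endfacet
facet normal -0.743 0.282 0.607
outer loop
vertex 2.108 -1.806 0.554
vertex 3.015 -2.486 1.979
vertex 3.025 -1.393 1.484
endloop
endfacet
facet normal 0.670 0.301 0.679
outer loop
vertex 3.025 -1.393 1.484
vertex 4.352 -2.994 0.886
vertex 4.362 -1.901 0.391
endloop
endfacet
facet normal 0.670 0.301 0.679
outer loop
vertex 3.015 -2.486 1.979
vertex 4.352 -2.994 0.886
vertex 3.025 -1.393 1.484
endloop
endfacet
facet normal -0.912 0.386 0.142
outer loop
vertex 0.162 0.241 -1.679
vertex 0.794 1.912 -2.16
vertex -0.201 -0.059 -3.198
endloop
endfacet
facet normal -0.341 -0.903 0.260
outer loop
vertex 1.486 -0.772 -3.46
vertex 0.162 0.241 -1.679
vertex -0.201 -0.059 -3.198
endloop
endfacet
facet normal -0.912 0.386 0.142
outer loop
vertex -0.201 -0.059 -3.198
vertex 0.794 1.912 -2.16
vertex 0.431 1.612 -3.679
endloop
endfacet
facet normal -0.228 -0.189 -0.955
outer loop
vertex 0.431 1.612 -3.679
vertex 1.486 -0.772 -3.46
vertex -0.201 -0.059 -3.198
endloop
endfacet
facet normal 0.228 0.189 0.955
outer loop
vertex 0.162 0.241 -1.679
vertex 2.481 1.199 -2.422
vertex 0.794 1.912 -2.16
endloop
endfacet
facet normal -0.341 -0.903 0.260
outer loop
vertex 1.849 -0.472 -1.941
vertex 0.162 0.241 -1.679
vertex 1.486 -0.772 -3.46
endloop
endfacet
facet normal 0.228 0.189 0.955
outer loop
vertex 1.849 -0.472 -1.941
vertex 2.481 1.199 -2.422
vertex 0.162 0.241 -1.679
endloop
endfacet
facet normal 0.341 0.903 -0.260
outer loop
vertex 0.794 1.912 -2.16
vertex 2.481 1.199 -2.422
vertex 0.431 1.612 -3.679
endloop
endfacet
facet normal -0.228 -0.189 -0.955
outer loop
vertex 2.118 0.899 -3.941
vertex 1.486 -0.772 -3.46
vertex 0.431 1.612 -3.679
endloop
endfacet
facet normal 0.341 0.903 -0.260
outer loop
vertex 0.431 1.612 -3.679
vertex 2.481 1.199 -2.422
vertex 2.118 0.899 -3.941
endloop
endfacet
facet normal 0.912 -0.386 -0.142
outer loop
vertex 2.118 0.899 -3.941
vertex 1.849 -0.472 -1.941
vertex 1.486 -0.772 -3.46
endloop
endfacet
facet normal 0.912 -0.386 -0.142
outer loop
vertex 2.481 1.199 -2.422
vertex 1.849 -0.472 -1.941
vertex 2.118 0.899 -3.941
endloop
endfacet

endsolid


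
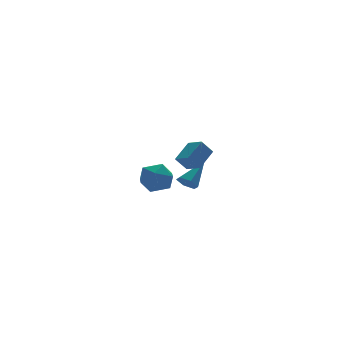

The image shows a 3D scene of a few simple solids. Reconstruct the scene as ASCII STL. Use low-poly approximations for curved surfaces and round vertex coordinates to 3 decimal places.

solid 
facet normal 0.053 0.977 -0.205
outer loop
vertex -0.976 4.702 -1.847
vertex -2.121 4.853 -1.423
vertex -1.164 4.961 -0.659
endloop
endfacet
facet normal 0.698 0.715 -0.045
outer loop
vertex -0.976 4.702 -1.847
vertex -1.164 4.961 -0.659
vertex -0.324 4.121 -0.981
endloop
endfacet
facet normal 0.841 0.190 -0.506
outer loop
vertex -0.976 4.702 -1.847
vertex -0.324 4.121 -0.981
vertex -0.763 3.495 -1.945
endloop
endfacet
facet normal 0.285 0.127 -0.950
outer loop
vertex -0.976 4.702 -1.847
vertex -0.763 3.495 -1.945
vertex -1.874 3.947 -2.218
endloop
endfacet
facet normal -0.201 0.614 -0.763
outer loop
vertex -0.976 4.702 -1.847
vertex -1.874 3.947 -2.218
vertex -2.121 4.853 -1.423
endloop
endfacet
facet normal 0.665 0.432 0.609
outer loop
vertex -0.324 4.121 -0.981
vertex -1.164 4.961 -0.659
vertex -1.066 3.913 -0.022
endloop
endfacet
facet normal -0.378 0.857 0.352
outer loop
vertex -1.164 4.961 -0.659
vertex -2.121 4.853 -1.423
vertex -2.177 4.365 -0.295
endloop
endfacet
facet normal -0.789 0.269 -0.552
outer loop
vertex -2.121 4.853 -1.423
vertex -1.874 3.947 -2.218
vertex -2.616 3.739 -1.259
endloop
endfacet
facet normal -0.001 -0.519 -0.854
outer loop
vertex -1.874 3.947 -2.218
vertex -0.763 3.495 -1.945
vertex -1.776 2.899 -1.581
endloop
endfacet
facet normal 0.898 -0.419 -0.137
outer loop
vertex -0.763 3.495 -1.945
vertex -0.324 4.121 -0.981
vertex -0.819 3.007 -0.817
endloop
endfacet
facet normal -0.285 -0.127 0.950
outer loop
vertex -1.964 3.158 -0.393
vertex -1.066 3.913 -0.022
vertex -2.177 4.365 -0.295
endloop
endfacet
facet normal -0.841 -0.190 0.506
outer loop
vertex -1.964 3.158 -0.393
vertex -2.177 4.365 -0.295
vertex -2.616 3.739 -1.259
endloop
endfacet
facet normal -0.698 -0.715 0.045
outer loop
vertex -1.964 3.158 -0.393
vertex -2.616 3.739 -1.259
vertex -1.776 2.899 -1.581
endloop
endfacet
facet normal -0.053 -0.977 0.205
outer loop
vertex -1.964 3.158 -0.393
vertex -1.776 2.899 -1.581
vertex -0.819 3.007 -0.817
endloop
endfacet
facet normal 0.201 -0.614 0.763
outer loop
vertex -1.964 3.158 -0.393
vertex -0.819 3.007 -0.817
vertex -1.066 3.913 -0.022
endloop
endfacet
facet normal 0.001 0.519 0.854
outer loop
vertex -2.177 4.365 -0.295
vertex -1.066 3.913 -0.022
vertex -1.164 4.961 -0.659
endloop
endfacet
facet normal -0.898 0.419 0.137
outer loop
vertex -2.616 3.739 -1.259
vertex -2.177 4.365 -0.295
vertex -2.121 4.853 -1.423
endloop
endfacet
facet normal -0.665 -0.432 -0.609
outer loop
vertex -1.776 2.899 -1.581
vertex -2.616 3.739 -1.259
vertex -1.874 3.947 -2.218
endloop
endfacet
facet normal 0.378 -0.857 -0.352
outer loop
vertex -0.819 3.007 -0.817
vertex -1.776 2.899 -1.581
vertex -0.763 3.495 -1.945
endloop
endfacet
facet normal 0.789 -0.269 0.552
outer loop
vertex -1.066 3.913 -0.022
vertex -0.819 3.007 -0.817
vertex -0.324 4.121 -0.981
endloop
endfacet
facet normal -0.706 -0.299 -0.642
outer loop
vertex -1.174 -0.904 -0.315
vertex -1.581 -0.31 -0.144
vertex -1.092 -0.276 -0.698
endloop
endfacet
facet normal 0.877 -0.329 -0.351
outer loop
vertex -1.174 -0.904 -0.315
vertex -1.092 -0.276 -0.698
vertex -0.119 0.31 1.184
endloop
endfacet
facet normal -0.706 -0.300 -0.642
outer loop
vertex -1.092 -0.276 -0.698
vertex -1.581 -0.31 -0.144
vertex -1.5 0.318 -0.527
endloop
endfacet
facet normal 0.634 0.582 -0.509
outer loop
vertex -1.092 -0.276 -0.698
vertex -1.5 0.318 -0.527
vertex -0.119 0.31 1.184
endloop
endfacet
facet normal -0.706 -0.300 -0.641
outer loop
vertex -1.5 0.318 -0.527
vertex -1.581 -0.31 -0.144
vertex -1.989 0.283 0.028
endloop
endfacet
facet normal -0.035 0.999 0.033
outer loop
vertex -1.5 0.318 -0.527
vertex -1.989 0.283 0.028
vertex -0.119 0.31 1.184
endloop
endfacet
facet normal -0.706 -0.300 -0.641
outer loop
vertex -1.989 0.283 0.028
vertex -1.581 -0.31 -0.144
vertex -2.07 -0.345 0.411
endloop
endfacet
facet normal -0.459 0.505 0.731
outer loop
vertex -1.989 0.283 0.028
vertex -2.07 -0.345 0.411
vertex -0.119 0.31 1.184
endloop
endfacet
facet normal -0.706 -0.300 -0.641
outer loop
vertex -2.07 -0.345 0.411
vertex -1.581 -0.31 -0.144
vertex -1.662 -0.938 0.239
endloop
endfacet
facet normal -0.216 -0.406 0.888
outer loop
vertex -2.07 -0.345 0.411
vertex -1.662 -0.938 0.239
vertex -0.119 0.31 1.184
endloop
endfacet
facet normal -0.707 -0.300 -0.641
outer loop
vertex -1.662 -0.938 0.239
vertex -1.581 -0.31 -0.144
vertex -1.174 -0.904 -0.315
endloop
endfacet
facet normal 0.452 -0.822 0.348
outer loop
vertex -1.662 -0.938 0.239
vertex -1.174 -0.904 -0.315
vertex -0.119 0.31 1.184
endloop
endfacet
facet normal -0.627 0.091 0.774
outer loop
vertex -2.612 -4.037 4.449
vertex -2.909 -3.02 4.088
vertex -3.769 -4.681 3.587
endloop
endfacet
facet normal 0.265 -0.909 0.323
outer loop
vertex -3.091 -4.78 2.752
vertex -2.612 -4.037 4.449
vertex -3.769 -4.681 3.587
endloop
endfacet
facet normal -0.627 0.091 0.774
outer loop
vertex -3.769 -4.681 3.587
vertex -2.909 -3.02 4.088
vertex -4.066 -3.664 3.226
endloop
endfacet
facet normal -0.732 -0.408 -0.546
outer loop
vertex -4.066 -3.664 3.226
vertex -3.091 -4.78 2.752
vertex -3.769 -4.681 3.587
endloop
endfacet
facet normal 0.732 0.408 0.546
outer loop
vertex -2.612 -4.037 4.449
vertex -2.231 -3.119 3.253
vertex -2.909 -3.02 4.088
endloop
endfacet
facet normal 0.265 -0.909 0.323
outer loop
vertex -1.934 -4.136 3.614
vertex -2.612 -4.037 4.449
vertex -3.091 -4.78 2.752
endloop
endfacet
facet normal 0.732 0.408 0.546
outer loop
vertex -1.934 -4.136 3.614
vertex -2.231 -3.119 3.253
vertex -2.612 -4.037 4.449
endloop
endfacet
facet normal -0.265 0.909 -0.323
outer loop
vertex -2.909 -3.02 4.088
vertex -2.231 -3.119 3.253
vertex -4.066 -3.664 3.226
endloop
endfacet
facet normal -0.732 -0.408 -0.546
outer loop
vertex -3.388 -3.763 2.391
vertex -3.091 -4.78 2.752
vertex -4.066 -3.664 3.226
endloop
endfacet
facet normal -0.265 0.909 -0.323
outer loop
vertex -4.066 -3.664 3.226
vertex -2.231 -3.119 3.253
vertex -3.388 -3.763 2.391
endloop
endfacet
facet normal 0.627 -0.091 -0.774
outer loop
vertex -3.388 -3.763 2.391
vertex -1.934 -4.136 3.614
vertex -3.091 -4.78 2.752
endloop
endfacet
facet normal 0.627 -0.091 -0.774
outer loop
vertex -2.231 -3.119 3.253
vertex -1.934 -4.136 3.614
vertex -3.388 -3.763 2.391
endloop
endfacet

endsolid
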